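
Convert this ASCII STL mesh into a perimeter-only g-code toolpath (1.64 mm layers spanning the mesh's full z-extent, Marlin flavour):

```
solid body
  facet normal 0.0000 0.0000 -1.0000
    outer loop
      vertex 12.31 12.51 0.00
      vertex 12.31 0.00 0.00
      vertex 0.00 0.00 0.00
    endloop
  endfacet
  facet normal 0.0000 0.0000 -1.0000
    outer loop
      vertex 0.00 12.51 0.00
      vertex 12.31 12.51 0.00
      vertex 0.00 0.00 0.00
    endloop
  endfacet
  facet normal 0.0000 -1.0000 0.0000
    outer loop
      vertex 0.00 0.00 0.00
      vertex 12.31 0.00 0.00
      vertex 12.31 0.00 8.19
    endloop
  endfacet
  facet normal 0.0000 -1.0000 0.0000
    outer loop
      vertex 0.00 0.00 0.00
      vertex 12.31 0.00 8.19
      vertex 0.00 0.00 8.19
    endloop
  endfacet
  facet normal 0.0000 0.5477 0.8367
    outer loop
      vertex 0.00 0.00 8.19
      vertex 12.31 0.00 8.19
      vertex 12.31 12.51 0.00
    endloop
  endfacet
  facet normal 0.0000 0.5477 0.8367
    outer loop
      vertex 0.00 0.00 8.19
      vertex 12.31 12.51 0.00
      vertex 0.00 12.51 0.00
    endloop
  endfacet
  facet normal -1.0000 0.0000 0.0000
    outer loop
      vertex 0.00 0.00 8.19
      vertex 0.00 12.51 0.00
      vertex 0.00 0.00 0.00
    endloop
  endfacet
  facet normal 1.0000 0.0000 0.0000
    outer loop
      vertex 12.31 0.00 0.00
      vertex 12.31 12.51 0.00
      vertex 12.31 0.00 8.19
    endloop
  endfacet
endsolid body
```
; perimeter-only toolpath
G21 ; units = mm
G90 ; absolute positioning
G28 ; home
; layer 1
G0 Z1.64
G0 X0.00 Y0.00
G1 X12.31 Y0.00
G1 X12.31 Y10.01
G1 X0.00 Y10.01
G1 X0.00 Y0.00
; layer 2
G0 Z3.28
G0 X0.00 Y0.00
G1 X12.31 Y0.00
G1 X12.31 Y7.51
G1 X0.00 Y7.51
G1 X0.00 Y0.00
; layer 3
G0 Z4.91
G0 X0.00 Y0.00
G1 X12.31 Y0.00
G1 X12.31 Y5.00
G1 X0.00 Y5.00
G1 X0.00 Y0.00
; layer 4
G0 Z6.55
G0 X0.00 Y0.00
G1 X12.31 Y0.00
G1 X12.31 Y2.50
G1 X0.00 Y2.50
G1 X0.00 Y0.00
M2 ; end

The solid is a wedge (ramp): 12.3 × 12.5 mm base, rising to 8.19 mm along the y=0 edge and sloping linearly to z=0 at y=12.5. Slicing at Δz = 1.64 mm — 5 equal slices spanning the solid's height, so layer i sits at z = i·h/5 — gives 4 non-empty perimeters. Each is a 4-segment closed polygon; G0 lifts to the layer z and rapids to the start vertex, then G1 traces the edges. The cross-section shrinks linearly with z (the slice at the apex is degenerate and omitted).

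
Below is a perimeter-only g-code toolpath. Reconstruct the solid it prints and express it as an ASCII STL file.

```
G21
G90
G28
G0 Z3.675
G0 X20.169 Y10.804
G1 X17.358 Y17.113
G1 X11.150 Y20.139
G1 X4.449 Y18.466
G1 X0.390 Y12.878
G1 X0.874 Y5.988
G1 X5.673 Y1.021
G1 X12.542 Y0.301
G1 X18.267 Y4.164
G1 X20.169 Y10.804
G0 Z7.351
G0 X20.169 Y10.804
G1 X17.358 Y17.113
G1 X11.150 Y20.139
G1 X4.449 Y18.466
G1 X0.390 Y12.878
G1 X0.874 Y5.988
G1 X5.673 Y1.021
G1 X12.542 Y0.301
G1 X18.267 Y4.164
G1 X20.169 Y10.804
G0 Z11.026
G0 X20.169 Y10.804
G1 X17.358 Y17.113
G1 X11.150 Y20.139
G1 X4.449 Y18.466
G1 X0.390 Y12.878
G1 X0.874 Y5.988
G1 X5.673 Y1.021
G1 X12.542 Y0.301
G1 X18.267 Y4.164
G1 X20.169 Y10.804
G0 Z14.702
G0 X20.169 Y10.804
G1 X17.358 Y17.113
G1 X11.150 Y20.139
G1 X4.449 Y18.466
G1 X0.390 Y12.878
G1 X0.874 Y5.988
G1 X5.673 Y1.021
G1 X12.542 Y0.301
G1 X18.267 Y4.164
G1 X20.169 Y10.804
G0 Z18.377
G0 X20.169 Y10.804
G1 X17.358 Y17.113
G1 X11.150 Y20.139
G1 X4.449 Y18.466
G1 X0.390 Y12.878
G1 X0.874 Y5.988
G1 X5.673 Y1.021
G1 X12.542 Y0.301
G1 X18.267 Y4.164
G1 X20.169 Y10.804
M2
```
solid part
  facet normal 0.0000 0.0000 -1.0000
    outer loop
      vertex 11.150 20.139 0.000
      vertex 17.358 17.113 0.000
      vertex 20.169 10.804 0.000
    endloop
  endfacet
  facet normal 0.0000 0.0000 -1.0000
    outer loop
      vertex 4.449 18.466 0.000
      vertex 11.150 20.139 0.000
      vertex 20.169 10.804 0.000
    endloop
  endfacet
  facet normal 0.0000 0.0000 -1.0000
    outer loop
      vertex 0.390 12.878 0.000
      vertex 4.449 18.466 0.000
      vertex 20.169 10.804 0.000
    endloop
  endfacet
  facet normal 0.0000 0.0000 -1.0000
    outer loop
      vertex 0.874 5.988 0.000
      vertex 0.390 12.878 0.000
      vertex 20.169 10.804 0.000
    endloop
  endfacet
  facet normal 0.0000 0.0000 -1.0000
    outer loop
      vertex 5.673 1.021 0.000
      vertex 0.874 5.988 0.000
      vertex 20.169 10.804 0.000
    endloop
  endfacet
  facet normal 0.0000 0.0000 -1.0000
    outer loop
      vertex 12.542 0.301 0.000
      vertex 5.673 1.021 0.000
      vertex 20.169 10.804 0.000
    endloop
  endfacet
  facet normal 0.0000 0.0000 -1.0000
    outer loop
      vertex 18.267 4.164 0.000
      vertex 12.542 0.301 0.000
      vertex 20.169 10.804 0.000
    endloop
  endfacet
  facet normal 0.0000 0.0000 1.0000
    outer loop
      vertex 20.169 10.804 18.377
      vertex 17.358 17.113 18.377
      vertex 11.150 20.139 18.377
    endloop
  endfacet
  facet normal 0.0000 0.0000 1.0000
    outer loop
      vertex 20.169 10.804 18.377
      vertex 11.150 20.139 18.377
      vertex 4.449 18.466 18.377
    endloop
  endfacet
  facet normal 0.0000 0.0000 1.0000
    outer loop
      vertex 20.169 10.804 18.377
      vertex 4.449 18.466 18.377
      vertex 0.390 12.878 18.377
    endloop
  endfacet
  facet normal 0.0000 0.0000 1.0000
    outer loop
      vertex 20.169 10.804 18.377
      vertex 0.390 12.878 18.377
      vertex 0.874 5.988 18.377
    endloop
  endfacet
  facet normal 0.0000 0.0000 1.0000
    outer loop
      vertex 20.169 10.804 18.377
      vertex 0.874 5.988 18.377
      vertex 5.673 1.021 18.377
    endloop
  endfacet
  facet normal 0.0000 0.0000 1.0000
    outer loop
      vertex 20.169 10.804 18.377
      vertex 5.673 1.021 18.377
      vertex 12.542 0.301 18.377
    endloop
  endfacet
  facet normal 0.0000 0.0000 1.0000
    outer loop
      vertex 20.169 10.804 18.377
      vertex 12.542 0.301 18.377
      vertex 18.267 4.164 18.377
    endloop
  endfacet
  facet normal 0.9134 0.4070 0.0000
    outer loop
      vertex 20.169 10.804 0.000
      vertex 17.358 17.113 0.000
      vertex 17.358 17.113 18.377
    endloop
  endfacet
  facet normal 0.9134 0.4070 0.0000
    outer loop
      vertex 20.169 10.804 0.000
      vertex 17.358 17.113 18.377
      vertex 20.169 10.804 18.377
    endloop
  endfacet
  facet normal 0.4382 0.8989 0.0000
    outer loop
      vertex 17.358 17.113 0.000
      vertex 11.150 20.139 0.000
      vertex 11.150 20.139 18.377
    endloop
  endfacet
  facet normal 0.4382 0.8989 0.0000
    outer loop
      vertex 17.358 17.113 0.000
      vertex 11.150 20.139 18.377
      vertex 17.358 17.113 18.377
    endloop
  endfacet
  facet normal -0.2422 0.9702 0.0000
    outer loop
      vertex 11.150 20.139 0.000
      vertex 4.449 18.466 0.000
      vertex 4.449 18.466 18.377
    endloop
  endfacet
  facet normal -0.2422 0.9702 0.0000
    outer loop
      vertex 11.150 20.139 0.000
      vertex 4.449 18.466 18.377
      vertex 11.150 20.139 18.377
    endloop
  endfacet
  facet normal -0.8091 0.5877 0.0000
    outer loop
      vertex 4.449 18.466 0.000
      vertex 0.390 12.878 0.000
      vertex 0.390 12.878 18.377
    endloop
  endfacet
  facet normal -0.8091 0.5877 0.0000
    outer loop
      vertex 4.449 18.466 0.000
      vertex 0.390 12.878 18.377
      vertex 4.449 18.466 18.377
    endloop
  endfacet
  facet normal -0.9975 -0.0701 0.0000
    outer loop
      vertex 0.390 12.878 0.000
      vertex 0.874 5.988 0.000
      vertex 0.874 5.988 18.377
    endloop
  endfacet
  facet normal -0.9975 -0.0701 0.0000
    outer loop
      vertex 0.390 12.878 0.000
      vertex 0.874 5.988 18.377
      vertex 0.390 12.878 18.377
    endloop
  endfacet
  facet normal -0.7192 -0.6948 0.0000
    outer loop
      vertex 0.874 5.988 0.000
      vertex 5.673 1.021 0.000
      vertex 5.673 1.021 18.377
    endloop
  endfacet
  facet normal -0.7192 -0.6948 0.0000
    outer loop
      vertex 0.874 5.988 0.000
      vertex 5.673 1.021 18.377
      vertex 0.874 5.988 18.377
    endloop
  endfacet
  facet normal -0.1042 -0.9946 0.0000
    outer loop
      vertex 5.673 1.021 0.000
      vertex 12.542 0.301 0.000
      vertex 12.542 0.301 18.377
    endloop
  endfacet
  facet normal -0.1042 -0.9946 0.0000
    outer loop
      vertex 5.673 1.021 0.000
      vertex 12.542 0.301 18.377
      vertex 5.673 1.021 18.377
    endloop
  endfacet
  facet normal 0.5593 -0.8289 0.0000
    outer loop
      vertex 12.542 0.301 0.000
      vertex 18.267 4.164 0.000
      vertex 18.267 4.164 18.377
    endloop
  endfacet
  facet normal 0.5593 -0.8289 0.0000
    outer loop
      vertex 12.542 0.301 0.000
      vertex 18.267 4.164 18.377
      vertex 12.542 0.301 18.377
    endloop
  endfacet
  facet normal 0.9613 -0.2754 0.0000
    outer loop
      vertex 18.267 4.164 0.000
      vertex 20.169 10.804 0.000
      vertex 20.169 10.804 18.377
    endloop
  endfacet
  facet normal 0.9613 -0.2754 0.0000
    outer loop
      vertex 18.267 4.164 0.000
      vertex 20.169 10.804 18.377
      vertex 18.267 4.164 18.377
    endloop
  endfacet
endsolid part

The G0 Z moves step by Δz≈3.675 mm. Every layer's G1 loop is the same polygon, so the solid is a straight extrusion of it from z=0 to z≈18.4. Closing with flat bottom and top caps and triangulating gives 32 facets — a regular 9-sided prism (a cylinder approximated with 9 flat sides), circumscribed radius ≈ 10.1 mm, height ≈ 18.4 mm.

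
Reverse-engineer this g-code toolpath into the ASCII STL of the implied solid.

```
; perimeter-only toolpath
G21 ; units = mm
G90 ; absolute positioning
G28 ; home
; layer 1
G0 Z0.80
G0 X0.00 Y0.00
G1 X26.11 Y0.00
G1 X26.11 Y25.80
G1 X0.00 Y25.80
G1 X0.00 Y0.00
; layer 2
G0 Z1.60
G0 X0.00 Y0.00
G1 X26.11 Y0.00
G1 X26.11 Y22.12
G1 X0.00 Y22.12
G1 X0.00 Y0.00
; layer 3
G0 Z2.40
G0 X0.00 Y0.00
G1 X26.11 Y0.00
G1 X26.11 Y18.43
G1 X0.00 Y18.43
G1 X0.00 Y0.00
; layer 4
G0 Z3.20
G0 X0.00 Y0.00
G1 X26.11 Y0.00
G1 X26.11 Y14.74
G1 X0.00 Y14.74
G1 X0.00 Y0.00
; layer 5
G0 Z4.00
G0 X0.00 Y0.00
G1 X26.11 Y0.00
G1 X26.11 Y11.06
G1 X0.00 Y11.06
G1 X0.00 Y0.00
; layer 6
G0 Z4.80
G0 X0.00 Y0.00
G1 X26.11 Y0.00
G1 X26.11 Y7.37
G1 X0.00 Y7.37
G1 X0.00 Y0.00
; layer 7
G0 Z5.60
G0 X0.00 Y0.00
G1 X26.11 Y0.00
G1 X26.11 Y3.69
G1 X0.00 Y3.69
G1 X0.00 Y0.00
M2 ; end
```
solid part
  facet normal 0.0000 0.0000 -1.0000
    outer loop
      vertex 26.11 29.49 0.00
      vertex 26.11 0.00 0.00
      vertex 0.00 0.00 0.00
    endloop
  endfacet
  facet normal 0.0000 0.0000 -1.0000
    outer loop
      vertex 0.00 29.49 0.00
      vertex 26.11 29.49 0.00
      vertex 0.00 0.00 0.00
    endloop
  endfacet
  facet normal 0.0000 -1.0000 0.0000
    outer loop
      vertex 0.00 0.00 0.00
      vertex 26.11 0.00 0.00
      vertex 26.11 0.00 6.40
    endloop
  endfacet
  facet normal 0.0000 -1.0000 0.0000
    outer loop
      vertex 0.00 0.00 0.00
      vertex 26.11 0.00 6.40
      vertex 0.00 0.00 6.40
    endloop
  endfacet
  facet normal 0.0000 0.2121 0.9773
    outer loop
      vertex 0.00 0.00 6.40
      vertex 26.11 0.00 6.40
      vertex 26.11 29.49 0.00
    endloop
  endfacet
  facet normal 0.0000 0.2121 0.9773
    outer loop
      vertex 0.00 0.00 6.40
      vertex 26.11 29.49 0.00
      vertex 0.00 29.49 0.00
    endloop
  endfacet
  facet normal -1.0000 0.0000 0.0000
    outer loop
      vertex 0.00 0.00 6.40
      vertex 0.00 29.49 0.00
      vertex 0.00 0.00 0.00
    endloop
  endfacet
  facet normal 1.0000 0.0000 0.0000
    outer loop
      vertex 26.11 0.00 0.00
      vertex 26.11 29.49 0.00
      vertex 26.11 0.00 6.40
    endloop
  endfacet
endsolid part

The G0 Z moves step by Δz≈0.80 mm. The G1 loops shrink linearly with z, so the solid tapers from its base footprint up to z≈6.4. Closing with a flat bottom cap and the tapered top and triangulating gives 8 facets — a wedge (ramp): 26.1 × 29.5 mm base, rising to 6.4 mm along the y=0 edge and sloping linearly to z=0 at y=29.5.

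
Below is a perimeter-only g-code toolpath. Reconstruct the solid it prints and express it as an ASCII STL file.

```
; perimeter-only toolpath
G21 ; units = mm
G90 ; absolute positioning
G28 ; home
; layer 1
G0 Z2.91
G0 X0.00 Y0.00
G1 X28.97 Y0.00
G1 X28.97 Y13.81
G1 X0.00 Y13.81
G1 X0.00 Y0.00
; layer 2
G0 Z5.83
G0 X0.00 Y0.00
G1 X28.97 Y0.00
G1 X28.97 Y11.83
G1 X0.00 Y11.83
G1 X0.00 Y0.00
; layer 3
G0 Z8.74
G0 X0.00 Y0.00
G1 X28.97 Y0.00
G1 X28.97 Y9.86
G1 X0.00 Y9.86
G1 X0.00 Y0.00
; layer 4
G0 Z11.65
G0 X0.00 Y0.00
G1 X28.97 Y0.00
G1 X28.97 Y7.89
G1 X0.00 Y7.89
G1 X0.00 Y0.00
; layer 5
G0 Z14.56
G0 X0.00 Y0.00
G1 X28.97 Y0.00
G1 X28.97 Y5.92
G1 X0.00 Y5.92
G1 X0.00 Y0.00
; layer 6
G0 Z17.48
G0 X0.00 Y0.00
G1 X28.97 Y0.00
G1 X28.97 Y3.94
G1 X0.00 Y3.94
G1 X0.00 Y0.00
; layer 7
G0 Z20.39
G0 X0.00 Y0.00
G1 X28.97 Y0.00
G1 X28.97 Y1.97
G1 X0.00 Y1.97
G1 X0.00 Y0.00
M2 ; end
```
solid part
  facet normal 0.0000 0.0000 -1.0000
    outer loop
      vertex 28.97 15.78 0.00
      vertex 28.97 0.00 0.00
      vertex 0.00 0.00 0.00
    endloop
  endfacet
  facet normal 0.0000 0.0000 -1.0000
    outer loop
      vertex 0.00 15.78 0.00
      vertex 28.97 15.78 0.00
      vertex 0.00 0.00 0.00
    endloop
  endfacet
  facet normal 0.0000 -1.0000 0.0000
    outer loop
      vertex 0.00 0.00 0.00
      vertex 28.97 0.00 0.00
      vertex 28.97 0.00 23.30
    endloop
  endfacet
  facet normal 0.0000 -1.0000 0.0000
    outer loop
      vertex 0.00 0.00 0.00
      vertex 28.97 0.00 23.30
      vertex 0.00 0.00 23.30
    endloop
  endfacet
  facet normal 0.0000 0.8280 0.5608
    outer loop
      vertex 0.00 0.00 23.30
      vertex 28.97 0.00 23.30
      vertex 28.97 15.78 0.00
    endloop
  endfacet
  facet normal 0.0000 0.8280 0.5608
    outer loop
      vertex 0.00 0.00 23.30
      vertex 28.97 15.78 0.00
      vertex 0.00 15.78 0.00
    endloop
  endfacet
  facet normal -1.0000 0.0000 0.0000
    outer loop
      vertex 0.00 0.00 23.30
      vertex 0.00 15.78 0.00
      vertex 0.00 0.00 0.00
    endloop
  endfacet
  facet normal 1.0000 0.0000 0.0000
    outer loop
      vertex 28.97 0.00 0.00
      vertex 28.97 15.78 0.00
      vertex 28.97 0.00 23.30
    endloop
  endfacet
endsolid part

The G0 Z moves step by Δz≈2.91 mm. The G1 loops shrink linearly with z, so the solid tapers from its base footprint up to z≈23.3. Closing with a flat bottom cap and the tapered top and triangulating gives 8 facets — a wedge (ramp): 29 × 15.8 mm base, rising to 23.3 mm along the y=0 edge and sloping linearly to z=0 at y=15.8.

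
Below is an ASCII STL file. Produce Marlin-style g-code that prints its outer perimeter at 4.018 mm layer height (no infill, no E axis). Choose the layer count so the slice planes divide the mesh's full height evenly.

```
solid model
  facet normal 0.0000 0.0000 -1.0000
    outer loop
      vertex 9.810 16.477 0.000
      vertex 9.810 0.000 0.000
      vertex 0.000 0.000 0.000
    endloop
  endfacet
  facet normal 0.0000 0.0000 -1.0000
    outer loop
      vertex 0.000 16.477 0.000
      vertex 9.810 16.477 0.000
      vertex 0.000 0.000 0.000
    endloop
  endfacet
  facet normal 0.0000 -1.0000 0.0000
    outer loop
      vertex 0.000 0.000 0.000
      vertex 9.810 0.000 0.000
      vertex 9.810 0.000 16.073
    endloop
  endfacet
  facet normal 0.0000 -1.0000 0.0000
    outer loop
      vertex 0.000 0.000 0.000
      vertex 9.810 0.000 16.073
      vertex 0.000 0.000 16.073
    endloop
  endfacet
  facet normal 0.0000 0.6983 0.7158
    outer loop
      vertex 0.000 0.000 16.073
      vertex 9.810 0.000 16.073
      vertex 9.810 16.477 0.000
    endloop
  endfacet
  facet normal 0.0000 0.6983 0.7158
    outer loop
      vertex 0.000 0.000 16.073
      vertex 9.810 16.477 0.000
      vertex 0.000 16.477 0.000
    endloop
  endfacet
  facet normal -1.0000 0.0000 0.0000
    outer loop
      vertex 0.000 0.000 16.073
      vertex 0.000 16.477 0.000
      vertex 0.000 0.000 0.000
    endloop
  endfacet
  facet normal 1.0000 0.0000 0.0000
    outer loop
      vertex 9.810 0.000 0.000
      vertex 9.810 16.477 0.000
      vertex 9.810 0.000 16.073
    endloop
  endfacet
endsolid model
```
; perimeter-only toolpath
G21 ; units = mm
G90 ; absolute positioning
G28 ; home
; layer 1
G0 Z4.018
G0 X0.000 Y0.000
G1 X9.810 Y0.000
G1 X9.810 Y12.358
G1 X0.000 Y12.358
G1 X0.000 Y0.000
; layer 2
G0 Z8.037
G0 X0.000 Y0.000
G1 X9.810 Y0.000
G1 X9.810 Y8.239
G1 X0.000 Y8.239
G1 X0.000 Y0.000
; layer 3
G0 Z12.055
G0 X0.000 Y0.000
G1 X9.810 Y0.000
G1 X9.810 Y4.119
G1 X0.000 Y4.119
G1 X0.000 Y0.000
M2 ; end

The solid is a wedge (ramp): 9.81 × 16.5 mm base, rising to 16.1 mm along the y=0 edge and sloping linearly to z=0 at y=16.5. Slicing at Δz = 4.018 mm — 4 equal slices spanning the solid's height, so layer i sits at z = i·h/4 — gives 3 non-empty perimeters. Each is a 4-segment closed polygon; G0 lifts to the layer z and rapids to the start vertex, then G1 traces the edges. The cross-section shrinks linearly with z (the slice at the apex is degenerate and omitted).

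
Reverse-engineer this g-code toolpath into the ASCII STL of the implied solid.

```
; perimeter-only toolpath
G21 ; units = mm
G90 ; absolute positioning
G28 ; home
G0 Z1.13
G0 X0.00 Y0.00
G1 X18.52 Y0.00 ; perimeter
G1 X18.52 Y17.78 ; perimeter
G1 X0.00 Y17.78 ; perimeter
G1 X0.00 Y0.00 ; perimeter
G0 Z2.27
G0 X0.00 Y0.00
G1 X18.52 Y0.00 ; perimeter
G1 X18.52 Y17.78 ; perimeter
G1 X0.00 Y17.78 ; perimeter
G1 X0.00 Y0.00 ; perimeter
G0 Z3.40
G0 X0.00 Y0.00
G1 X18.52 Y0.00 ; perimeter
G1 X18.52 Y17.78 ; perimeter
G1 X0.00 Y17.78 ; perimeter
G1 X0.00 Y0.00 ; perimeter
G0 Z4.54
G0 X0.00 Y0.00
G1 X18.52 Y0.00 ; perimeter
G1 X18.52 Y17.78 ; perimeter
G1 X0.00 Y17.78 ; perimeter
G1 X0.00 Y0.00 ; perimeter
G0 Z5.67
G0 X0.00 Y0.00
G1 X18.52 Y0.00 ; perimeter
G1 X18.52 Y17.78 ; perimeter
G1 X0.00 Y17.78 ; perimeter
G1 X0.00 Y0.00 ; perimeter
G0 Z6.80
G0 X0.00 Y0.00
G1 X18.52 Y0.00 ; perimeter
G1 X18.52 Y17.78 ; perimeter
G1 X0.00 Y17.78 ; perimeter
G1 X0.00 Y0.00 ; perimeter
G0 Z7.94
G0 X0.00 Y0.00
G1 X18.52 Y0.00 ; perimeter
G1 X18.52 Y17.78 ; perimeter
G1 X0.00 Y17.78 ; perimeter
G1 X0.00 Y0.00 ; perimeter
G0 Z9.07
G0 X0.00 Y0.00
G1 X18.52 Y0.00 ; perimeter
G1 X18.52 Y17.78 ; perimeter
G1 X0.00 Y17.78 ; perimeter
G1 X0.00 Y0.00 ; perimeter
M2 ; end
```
solid part
  facet normal 0.0000 0.0000 -1.0000
    outer loop
      vertex 18.52 17.78 0.00
      vertex 18.52 0.00 0.00
      vertex 0.00 0.00 0.00
    endloop
  endfacet
  facet normal 0.0000 0.0000 -1.0000
    outer loop
      vertex 0.00 17.78 0.00
      vertex 18.52 17.78 0.00
      vertex 0.00 0.00 0.00
    endloop
  endfacet
  facet normal 0.0000 0.0000 1.0000
    outer loop
      vertex 0.00 0.00 9.07
      vertex 18.52 0.00 9.07
      vertex 18.52 17.78 9.07
    endloop
  endfacet
  facet normal 0.0000 0.0000 1.0000
    outer loop
      vertex 0.00 0.00 9.07
      vertex 18.52 17.78 9.07
      vertex 0.00 17.78 9.07
    endloop
  endfacet
  facet normal 0.0000 -1.0000 0.0000
    outer loop
      vertex 0.00 0.00 0.00
      vertex 18.52 0.00 0.00
      vertex 18.52 0.00 9.07
    endloop
  endfacet
  facet normal 0.0000 -1.0000 0.0000
    outer loop
      vertex 0.00 0.00 0.00
      vertex 18.52 0.00 9.07
      vertex 0.00 0.00 9.07
    endloop
  endfacet
  facet normal 0.0000 1.0000 0.0000
    outer loop
      vertex 18.52 17.78 9.07
      vertex 18.52 17.78 0.00
      vertex 0.00 17.78 0.00
    endloop
  endfacet
  facet normal 0.0000 1.0000 0.0000
    outer loop
      vertex 0.00 17.78 9.07
      vertex 18.52 17.78 9.07
      vertex 0.00 17.78 0.00
    endloop
  endfacet
  facet normal -1.0000 0.0000 0.0000
    outer loop
      vertex 0.00 17.78 9.07
      vertex 0.00 17.78 0.00
      vertex 0.00 0.00 0.00
    endloop
  endfacet
  facet normal -1.0000 0.0000 0.0000
    outer loop
      vertex 0.00 0.00 9.07
      vertex 0.00 17.78 9.07
      vertex 0.00 0.00 0.00
    endloop
  endfacet
  facet normal 1.0000 0.0000 0.0000
    outer loop
      vertex 18.52 0.00 0.00
      vertex 18.52 17.78 0.00
      vertex 18.52 17.78 9.07
    endloop
  endfacet
  facet normal 1.0000 0.0000 0.0000
    outer loop
      vertex 18.52 0.00 0.00
      vertex 18.52 17.78 9.07
      vertex 18.52 0.00 9.07
    endloop
  endfacet
endsolid part

The G0 Z moves step by Δz≈1.13 mm. Every layer's G1 loop is the same polygon, so the solid is a straight extrusion of it from z=0 to z≈9.07. Closing with flat bottom and top caps and triangulating gives 12 facets — a rectangular box, roughly 18.5 × 17.8 mm footprint and 9.07 mm tall.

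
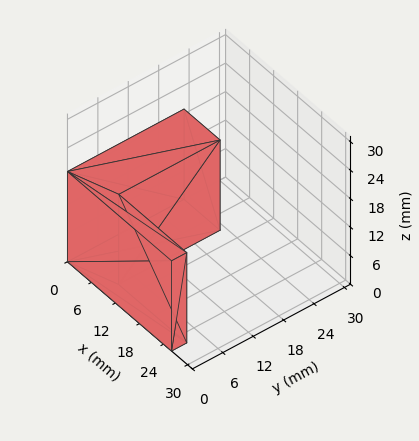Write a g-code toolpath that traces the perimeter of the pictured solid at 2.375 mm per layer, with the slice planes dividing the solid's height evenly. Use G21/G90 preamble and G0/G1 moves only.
Reading the render: the shape is an L-shaped prism: outer 26 × 23 mm, arm thicknesses ≈ 3 mm (horizontal) and 9 mm (vertical), extruded 19 mm in z (dimensions read to the nearest mm from the axis ticks). For the g-code, the solid's height is divided into equal slices at the stated Δz and each level perimeter traced with G1 moves after a G0 lift.

; perimeter-only toolpath
G21 ; units = mm
G90 ; absolute positioning
G28 ; home
; layer 1
G0 Z2.375
G0 X0.000 Y0.000
G1 X26.000 Y0.000
G1 X26.000 Y3.000
G1 X9.000 Y3.000
G1 X9.000 Y23.000
G1 X0.000 Y23.000
G1 X0.000 Y0.000
; layer 2
G0 Z4.750
G0 X0.000 Y0.000
G1 X26.000 Y0.000
G1 X26.000 Y3.000
G1 X9.000 Y3.000
G1 X9.000 Y23.000
G1 X0.000 Y23.000
G1 X0.000 Y0.000
; layer 3
G0 Z7.125
G0 X0.000 Y0.000
G1 X26.000 Y0.000
G1 X26.000 Y3.000
G1 X9.000 Y3.000
G1 X9.000 Y23.000
G1 X0.000 Y23.000
G1 X0.000 Y0.000
; layer 4
G0 Z9.500
G0 X0.000 Y0.000
G1 X26.000 Y0.000
G1 X26.000 Y3.000
G1 X9.000 Y3.000
G1 X9.000 Y23.000
G1 X0.000 Y23.000
G1 X0.000 Y0.000
; layer 5
G0 Z11.875
G0 X0.000 Y0.000
G1 X26.000 Y0.000
G1 X26.000 Y3.000
G1 X9.000 Y3.000
G1 X9.000 Y23.000
G1 X0.000 Y23.000
G1 X0.000 Y0.000
; layer 6
G0 Z14.250
G0 X0.000 Y0.000
G1 X26.000 Y0.000
G1 X26.000 Y3.000
G1 X9.000 Y3.000
G1 X9.000 Y23.000
G1 X0.000 Y23.000
G1 X0.000 Y0.000
; layer 7
G0 Z16.625
G0 X0.000 Y0.000
G1 X26.000 Y0.000
G1 X26.000 Y3.000
G1 X9.000 Y3.000
G1 X9.000 Y23.000
G1 X0.000 Y23.000
G1 X0.000 Y0.000
; layer 8
G0 Z19.000
G0 X0.000 Y0.000
G1 X26.000 Y0.000
G1 X26.000 Y3.000
G1 X9.000 Y3.000
G1 X9.000 Y23.000
G1 X0.000 Y23.000
G1 X0.000 Y0.000
M2 ; end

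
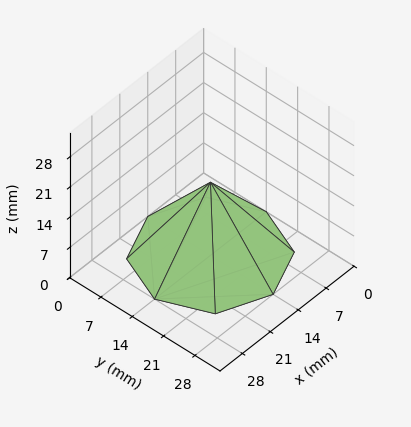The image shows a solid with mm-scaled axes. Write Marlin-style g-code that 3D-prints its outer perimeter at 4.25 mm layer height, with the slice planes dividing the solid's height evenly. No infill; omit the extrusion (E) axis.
Reading the render: the shape is a regular 8-sided pyramid, base circumscribed radius ≈ 14 mm, apex at z ≈ 17 mm (dimensions read to the nearest mm from the axis ticks). For the g-code, the solid's height is divided into equal slices at the stated Δz and each level perimeter traced with G1 moves after a G0 lift.

; perimeter-only toolpath
G21 ; units = mm
G90 ; absolute positioning
G28 ; home
; layer 1
G0 Z4.25
G0 X24.50 Y14.00
G1 X21.42 Y21.42
G1 X14.00 Y24.50
G1 X6.57 Y21.42
G1 X3.50 Y14.00
G1 X6.57 Y6.57
G1 X14.00 Y3.50
G1 X21.42 Y6.57
G1 X24.50 Y14.00
; layer 2
G0 Z8.50
G0 X21.00 Y14.00
G1 X18.95 Y18.95
G1 X14.00 Y21.00
G1 X9.05 Y18.95
G1 X7.00 Y14.00
G1 X9.05 Y9.05
G1 X14.00 Y7.00
G1 X18.95 Y9.05
G1 X21.00 Y14.00
; layer 3
G0 Z12.75
G0 X17.50 Y14.00
G1 X16.48 Y16.48
G1 X14.00 Y17.50
G1 X11.53 Y16.48
G1 X10.50 Y14.00
G1 X11.53 Y11.53
G1 X14.00 Y10.50
G1 X16.48 Y11.53
G1 X17.50 Y14.00
M2 ; end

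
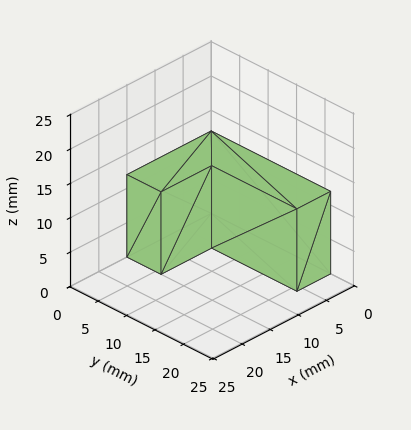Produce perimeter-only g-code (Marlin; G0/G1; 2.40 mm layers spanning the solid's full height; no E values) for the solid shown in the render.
Reading the render: the shape is an L-shaped prism: outer 15 × 21 mm, arm thicknesses ≈ 6 mm (horizontal) and 6 mm (vertical), extruded 12 mm in z (dimensions read to the nearest mm from the axis ticks). For the g-code, the solid's height is divided into equal slices at the stated Δz and each level perimeter traced with G1 moves after a G0 lift.

; perimeter-only toolpath
G21 ; units = mm
G90 ; absolute positioning
G28 ; home
; layer 1
G0 Z2.40
G0 X0.00 Y0.00
G1 X15.00 Y0.00
G1 X15.00 Y6.00
G1 X6.00 Y6.00
G1 X6.00 Y21.00
G1 X0.00 Y21.00
G1 X0.00 Y0.00
; layer 2
G0 Z4.80
G0 X0.00 Y0.00
G1 X15.00 Y0.00
G1 X15.00 Y6.00
G1 X6.00 Y6.00
G1 X6.00 Y21.00
G1 X0.00 Y21.00
G1 X0.00 Y0.00
; layer 3
G0 Z7.20
G0 X0.00 Y0.00
G1 X15.00 Y0.00
G1 X15.00 Y6.00
G1 X6.00 Y6.00
G1 X6.00 Y21.00
G1 X0.00 Y21.00
G1 X0.00 Y0.00
; layer 4
G0 Z9.60
G0 X0.00 Y0.00
G1 X15.00 Y0.00
G1 X15.00 Y6.00
G1 X6.00 Y6.00
G1 X6.00 Y21.00
G1 X0.00 Y21.00
G1 X0.00 Y0.00
; layer 5
G0 Z12.00
G0 X0.00 Y0.00
G1 X15.00 Y0.00
G1 X15.00 Y6.00
G1 X6.00 Y6.00
G1 X6.00 Y21.00
G1 X0.00 Y21.00
G1 X0.00 Y0.00
M2 ; end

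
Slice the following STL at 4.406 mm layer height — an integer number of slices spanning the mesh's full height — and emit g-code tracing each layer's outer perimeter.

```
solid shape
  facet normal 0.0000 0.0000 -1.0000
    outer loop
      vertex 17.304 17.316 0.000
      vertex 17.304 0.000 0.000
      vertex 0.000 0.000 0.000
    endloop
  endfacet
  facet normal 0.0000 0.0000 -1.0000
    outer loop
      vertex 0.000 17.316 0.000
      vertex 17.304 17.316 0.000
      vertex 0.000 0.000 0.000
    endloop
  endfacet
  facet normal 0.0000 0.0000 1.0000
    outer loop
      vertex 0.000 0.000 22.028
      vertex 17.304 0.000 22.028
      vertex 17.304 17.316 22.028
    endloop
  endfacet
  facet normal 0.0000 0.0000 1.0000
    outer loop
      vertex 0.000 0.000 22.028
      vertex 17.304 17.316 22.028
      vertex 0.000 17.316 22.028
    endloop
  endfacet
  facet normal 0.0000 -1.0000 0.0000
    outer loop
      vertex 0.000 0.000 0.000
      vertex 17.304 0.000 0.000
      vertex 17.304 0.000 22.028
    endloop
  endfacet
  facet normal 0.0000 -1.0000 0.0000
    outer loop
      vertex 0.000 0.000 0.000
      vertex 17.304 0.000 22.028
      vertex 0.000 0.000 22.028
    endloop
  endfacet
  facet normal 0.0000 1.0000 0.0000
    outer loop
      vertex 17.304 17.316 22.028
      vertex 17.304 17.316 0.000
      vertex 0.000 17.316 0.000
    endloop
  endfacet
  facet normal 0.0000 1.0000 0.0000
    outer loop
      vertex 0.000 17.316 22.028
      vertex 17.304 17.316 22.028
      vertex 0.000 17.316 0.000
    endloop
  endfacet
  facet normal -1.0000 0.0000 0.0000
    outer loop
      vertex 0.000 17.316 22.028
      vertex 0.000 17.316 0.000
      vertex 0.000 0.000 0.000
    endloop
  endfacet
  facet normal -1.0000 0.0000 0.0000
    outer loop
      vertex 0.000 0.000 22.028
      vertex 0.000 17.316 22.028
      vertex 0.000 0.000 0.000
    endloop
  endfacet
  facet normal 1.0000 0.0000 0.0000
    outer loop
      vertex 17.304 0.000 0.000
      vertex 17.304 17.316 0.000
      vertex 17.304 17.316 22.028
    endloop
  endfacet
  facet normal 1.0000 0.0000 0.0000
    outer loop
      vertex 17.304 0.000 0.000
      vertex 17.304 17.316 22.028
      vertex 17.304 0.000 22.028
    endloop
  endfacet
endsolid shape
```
; perimeter-only toolpath
G21 ; units = mm
G90 ; absolute positioning
G28 ; home
; layer 1
G0 Z4.406
G0 X0.000 Y0.000
G1 X17.304 Y0.000
G1 X17.304 Y17.316
G1 X0.000 Y17.316
G1 X0.000 Y0.000
; layer 2
G0 Z8.811
G0 X0.000 Y0.000
G1 X17.304 Y0.000
G1 X17.304 Y17.316
G1 X0.000 Y17.316
G1 X0.000 Y0.000
; layer 3
G0 Z13.217
G0 X0.000 Y0.000
G1 X17.304 Y0.000
G1 X17.304 Y17.316
G1 X0.000 Y17.316
G1 X0.000 Y0.000
; layer 4
G0 Z17.622
G0 X0.000 Y0.000
G1 X17.304 Y0.000
G1 X17.304 Y17.316
G1 X0.000 Y17.316
G1 X0.000 Y0.000
; layer 5
G0 Z22.028
G0 X0.000 Y0.000
G1 X17.304 Y0.000
G1 X17.304 Y17.316
G1 X0.000 Y17.316
G1 X0.000 Y0.000
M2 ; end

The solid is a rectangular box, roughly 17.3 × 17.3 mm footprint and 22 mm tall. Slicing at Δz = 4.406 mm — 5 equal slices spanning the solid's height, so layer i sits at z = i·h/5 — gives 5 non-empty perimeters. Each is a 4-segment closed polygon; G0 lifts to the layer z and rapids to the start vertex, then G1 traces the edges.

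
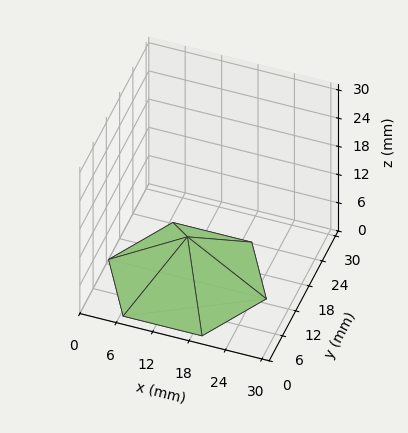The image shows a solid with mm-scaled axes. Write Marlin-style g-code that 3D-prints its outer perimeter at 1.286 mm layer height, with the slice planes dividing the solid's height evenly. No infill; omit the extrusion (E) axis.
Reading the render: the shape is a regular 6-sided pyramid, base circumscribed radius ≈ 13 mm, apex at z ≈ 9 mm (dimensions read to the nearest mm from the axis ticks). For the g-code, the solid's height is divided into equal slices at the stated Δz and each level perimeter traced with G1 moves after a G0 lift.

; perimeter-only toolpath
G21 ; units = mm
G90 ; absolute positioning
G28 ; home
; layer 1
G0 Z1.286
G0 X24.143 Y13.000
G1 X18.571 Y22.650
G1 X7.429 Y22.650
G1 X1.857 Y13.000
G1 X7.429 Y3.350
G1 X18.571 Y3.350
G1 X24.143 Y13.000
; layer 2
G0 Z2.571
G0 X22.286 Y13.000
G1 X17.643 Y21.041
G1 X8.357 Y21.041
G1 X3.714 Y13.000
G1 X8.357 Y4.959
G1 X17.643 Y4.959
G1 X22.286 Y13.000
; layer 3
G0 Z3.857
G0 X20.429 Y13.000
G1 X16.714 Y19.433
G1 X9.286 Y19.433
G1 X5.571 Y13.000
G1 X9.286 Y6.567
G1 X16.714 Y6.567
G1 X20.429 Y13.000
; layer 4
G0 Z5.143
G0 X18.571 Y13.000
G1 X15.786 Y17.825
G1 X10.214 Y17.825
G1 X7.429 Y13.000
G1 X10.214 Y8.175
G1 X15.786 Y8.175
G1 X18.571 Y13.000
; layer 5
G0 Z6.429
G0 X16.714 Y13.000
G1 X14.857 Y16.217
G1 X11.143 Y16.217
G1 X9.286 Y13.000
G1 X11.143 Y9.783
G1 X14.857 Y9.783
G1 X16.714 Y13.000
; layer 6
G0 Z7.714
G0 X14.857 Y13.000
G1 X13.929 Y14.608
G1 X12.071 Y14.608
G1 X11.143 Y13.000
G1 X12.071 Y11.392
G1 X13.929 Y11.392
G1 X14.857 Y13.000
M2 ; end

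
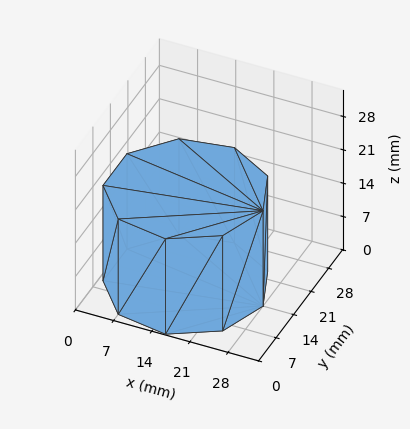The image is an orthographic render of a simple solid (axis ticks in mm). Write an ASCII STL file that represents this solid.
Reading the render: the shape is a regular 9-sided prism (a cylinder approximated with 9 flat sides), circumscribed radius ≈ 14 mm, height ≈ 20 mm (dimensions read to the nearest mm from the axis ticks). For the STL, each face is triangulated and given an outward normal.

solid part
  facet normal 0.0000 0.0000 -1.0000
    outer loop
      vertex 16.431 27.787 0.000
      vertex 24.725 22.999 0.000
      vertex 28.000 14.000 0.000
    endloop
  endfacet
  facet normal 0.0000 0.0000 -1.0000
    outer loop
      vertex 7.000 26.124 0.000
      vertex 16.431 27.787 0.000
      vertex 28.000 14.000 0.000
    endloop
  endfacet
  facet normal 0.0000 0.0000 -1.0000
    outer loop
      vertex 0.844 18.788 0.000
      vertex 7.000 26.124 0.000
      vertex 28.000 14.000 0.000
    endloop
  endfacet
  facet normal 0.0000 0.0000 -1.0000
    outer loop
      vertex 0.844 9.212 0.000
      vertex 0.844 18.788 0.000
      vertex 28.000 14.000 0.000
    endloop
  endfacet
  facet normal 0.0000 0.0000 -1.0000
    outer loop
      vertex 7.000 1.876 0.000
      vertex 0.844 9.212 0.000
      vertex 28.000 14.000 0.000
    endloop
  endfacet
  facet normal 0.0000 0.0000 -1.0000
    outer loop
      vertex 16.431 0.213 0.000
      vertex 7.000 1.876 0.000
      vertex 28.000 14.000 0.000
    endloop
  endfacet
  facet normal 0.0000 0.0000 -1.0000
    outer loop
      vertex 24.725 5.001 0.000
      vertex 16.431 0.213 0.000
      vertex 28.000 14.000 0.000
    endloop
  endfacet
  facet normal 0.0000 0.0000 1.0000
    outer loop
      vertex 28.000 14.000 20.000
      vertex 24.725 22.999 20.000
      vertex 16.431 27.787 20.000
    endloop
  endfacet
  facet normal 0.0000 0.0000 1.0000
    outer loop
      vertex 28.000 14.000 20.000
      vertex 16.431 27.787 20.000
      vertex 7.000 26.124 20.000
    endloop
  endfacet
  facet normal 0.0000 0.0000 1.0000
    outer loop
      vertex 28.000 14.000 20.000
      vertex 7.000 26.124 20.000
      vertex 0.844 18.788 20.000
    endloop
  endfacet
  facet normal 0.0000 0.0000 1.0000
    outer loop
      vertex 28.000 14.000 20.000
      vertex 0.844 18.788 20.000
      vertex 0.844 9.212 20.000
    endloop
  endfacet
  facet normal 0.0000 0.0000 1.0000
    outer loop
      vertex 28.000 14.000 20.000
      vertex 0.844 9.212 20.000
      vertex 7.000 1.876 20.000
    endloop
  endfacet
  facet normal 0.0000 0.0000 1.0000
    outer loop
      vertex 28.000 14.000 20.000
      vertex 7.000 1.876 20.000
      vertex 16.431 0.213 20.000
    endloop
  endfacet
  facet normal 0.0000 0.0000 1.0000
    outer loop
      vertex 28.000 14.000 20.000
      vertex 16.431 0.213 20.000
      vertex 24.725 5.001 20.000
    endloop
  endfacet
  facet normal 0.9397 0.3420 0.0000
    outer loop
      vertex 28.000 14.000 0.000
      vertex 24.725 22.999 0.000
      vertex 24.725 22.999 20.000
    endloop
  endfacet
  facet normal 0.9397 0.3420 0.0000
    outer loop
      vertex 28.000 14.000 0.000
      vertex 24.725 22.999 20.000
      vertex 28.000 14.000 20.000
    endloop
  endfacet
  facet normal 0.5000 0.8660 0.0000
    outer loop
      vertex 24.725 22.999 0.000
      vertex 16.431 27.787 0.000
      vertex 16.431 27.787 20.000
    endloop
  endfacet
  facet normal 0.5000 0.8660 0.0000
    outer loop
      vertex 24.725 22.999 0.000
      vertex 16.431 27.787 20.000
      vertex 24.725 22.999 20.000
    endloop
  endfacet
  facet normal -0.1737 0.9848 0.0000
    outer loop
      vertex 16.431 27.787 0.000
      vertex 7.000 26.124 0.000
      vertex 7.000 26.124 20.000
    endloop
  endfacet
  facet normal -0.1737 0.9848 0.0000
    outer loop
      vertex 16.431 27.787 0.000
      vertex 7.000 26.124 20.000
      vertex 16.431 27.787 20.000
    endloop
  endfacet
  facet normal -0.7660 0.6428 0.0000
    outer loop
      vertex 7.000 26.124 0.000
      vertex 0.844 18.788 0.000
      vertex 0.844 18.788 20.000
    endloop
  endfacet
  facet normal -0.7660 0.6428 0.0000
    outer loop
      vertex 7.000 26.124 0.000
      vertex 0.844 18.788 20.000
      vertex 7.000 26.124 20.000
    endloop
  endfacet
  facet normal -1.0000 0.0000 0.0000
    outer loop
      vertex 0.844 18.788 0.000
      vertex 0.844 9.212 0.000
      vertex 0.844 9.212 20.000
    endloop
  endfacet
  facet normal -1.0000 0.0000 0.0000
    outer loop
      vertex 0.844 18.788 0.000
      vertex 0.844 9.212 20.000
      vertex 0.844 18.788 20.000
    endloop
  endfacet
  facet normal -0.7660 -0.6428 0.0000
    outer loop
      vertex 0.844 9.212 0.000
      vertex 7.000 1.876 0.000
      vertex 7.000 1.876 20.000
    endloop
  endfacet
  facet normal -0.7660 -0.6428 0.0000
    outer loop
      vertex 0.844 9.212 0.000
      vertex 7.000 1.876 20.000
      vertex 0.844 9.212 20.000
    endloop
  endfacet
  facet normal -0.1737 -0.9848 0.0000
    outer loop
      vertex 7.000 1.876 0.000
      vertex 16.431 0.213 0.000
      vertex 16.431 0.213 20.000
    endloop
  endfacet
  facet normal -0.1737 -0.9848 0.0000
    outer loop
      vertex 7.000 1.876 0.000
      vertex 16.431 0.213 20.000
      vertex 7.000 1.876 20.000
    endloop
  endfacet
  facet normal 0.5000 -0.8660 0.0000
    outer loop
      vertex 16.431 0.213 0.000
      vertex 24.725 5.001 0.000
      vertex 24.725 5.001 20.000
    endloop
  endfacet
  facet normal 0.5000 -0.8660 0.0000
    outer loop
      vertex 16.431 0.213 0.000
      vertex 24.725 5.001 20.000
      vertex 16.431 0.213 20.000
    endloop
  endfacet
  facet normal 0.9397 -0.3420 0.0000
    outer loop
      vertex 24.725 5.001 0.000
      vertex 28.000 14.000 0.000
      vertex 28.000 14.000 20.000
    endloop
  endfacet
  facet normal 0.9397 -0.3420 0.0000
    outer loop
      vertex 24.725 5.001 0.000
      vertex 28.000 14.000 20.000
      vertex 24.725 5.001 20.000
    endloop
  endfacet
endsolid part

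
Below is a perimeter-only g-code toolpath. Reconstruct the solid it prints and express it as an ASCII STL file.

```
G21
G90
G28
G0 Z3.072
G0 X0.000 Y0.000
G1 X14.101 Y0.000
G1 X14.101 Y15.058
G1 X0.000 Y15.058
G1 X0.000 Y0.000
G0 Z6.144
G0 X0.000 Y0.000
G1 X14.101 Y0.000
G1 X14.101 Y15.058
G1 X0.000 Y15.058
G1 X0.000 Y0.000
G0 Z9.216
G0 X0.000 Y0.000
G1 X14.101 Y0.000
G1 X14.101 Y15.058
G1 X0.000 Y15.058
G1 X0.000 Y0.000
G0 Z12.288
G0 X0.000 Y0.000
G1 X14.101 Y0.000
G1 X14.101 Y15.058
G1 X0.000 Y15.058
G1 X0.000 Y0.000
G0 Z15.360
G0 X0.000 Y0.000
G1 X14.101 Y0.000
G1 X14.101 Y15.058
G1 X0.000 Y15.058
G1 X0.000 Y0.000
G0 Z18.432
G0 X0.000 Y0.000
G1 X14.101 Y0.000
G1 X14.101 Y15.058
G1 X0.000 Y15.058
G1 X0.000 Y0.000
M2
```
solid part
  facet normal 0.0000 0.0000 -1.0000
    outer loop
      vertex 14.101 15.058 0.000
      vertex 14.101 0.000 0.000
      vertex 0.000 0.000 0.000
    endloop
  endfacet
  facet normal 0.0000 0.0000 -1.0000
    outer loop
      vertex 0.000 15.058 0.000
      vertex 14.101 15.058 0.000
      vertex 0.000 0.000 0.000
    endloop
  endfacet
  facet normal 0.0000 0.0000 1.0000
    outer loop
      vertex 0.000 0.000 18.432
      vertex 14.101 0.000 18.432
      vertex 14.101 15.058 18.432
    endloop
  endfacet
  facet normal 0.0000 0.0000 1.0000
    outer loop
      vertex 0.000 0.000 18.432
      vertex 14.101 15.058 18.432
      vertex 0.000 15.058 18.432
    endloop
  endfacet
  facet normal 0.0000 -1.0000 0.0000
    outer loop
      vertex 0.000 0.000 0.000
      vertex 14.101 0.000 0.000
      vertex 14.101 0.000 18.432
    endloop
  endfacet
  facet normal 0.0000 -1.0000 0.0000
    outer loop
      vertex 0.000 0.000 0.000
      vertex 14.101 0.000 18.432
      vertex 0.000 0.000 18.432
    endloop
  endfacet
  facet normal 0.0000 1.0000 0.0000
    outer loop
      vertex 14.101 15.058 18.432
      vertex 14.101 15.058 0.000
      vertex 0.000 15.058 0.000
    endloop
  endfacet
  facet normal 0.0000 1.0000 0.0000
    outer loop
      vertex 0.000 15.058 18.432
      vertex 14.101 15.058 18.432
      vertex 0.000 15.058 0.000
    endloop
  endfacet
  facet normal -1.0000 0.0000 0.0000
    outer loop
      vertex 0.000 15.058 18.432
      vertex 0.000 15.058 0.000
      vertex 0.000 0.000 0.000
    endloop
  endfacet
  facet normal -1.0000 0.0000 0.0000
    outer loop
      vertex 0.000 0.000 18.432
      vertex 0.000 15.058 18.432
      vertex 0.000 0.000 0.000
    endloop
  endfacet
  facet normal 1.0000 0.0000 0.0000
    outer loop
      vertex 14.101 0.000 0.000
      vertex 14.101 15.058 0.000
      vertex 14.101 15.058 18.432
    endloop
  endfacet
  facet normal 1.0000 0.0000 0.0000
    outer loop
      vertex 14.101 0.000 0.000
      vertex 14.101 15.058 18.432
      vertex 14.101 0.000 18.432
    endloop
  endfacet
endsolid part

The G0 Z moves step by Δz≈3.072 mm. Every layer's G1 loop is the same polygon, so the solid is a straight extrusion of it from z=0 to z≈18.4. Closing with flat bottom and top caps and triangulating gives 12 facets — a rectangular box, roughly 14.1 × 15.1 mm footprint and 18.4 mm tall.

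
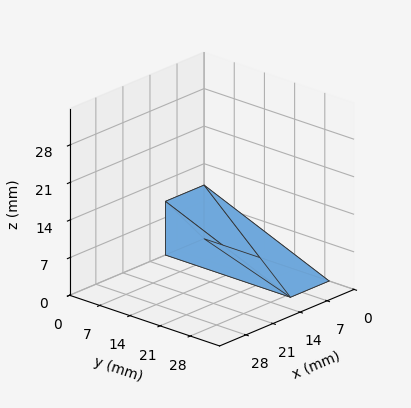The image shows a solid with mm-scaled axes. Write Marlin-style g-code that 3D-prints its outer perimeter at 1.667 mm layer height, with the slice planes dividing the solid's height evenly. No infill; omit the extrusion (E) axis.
Reading the render: the shape is a wedge (ramp): 10 × 29 mm base, rising to 10 mm along the y=0 edge and sloping linearly to z=0 at y=29 (dimensions read to the nearest mm from the axis ticks). For the g-code, the solid's height is divided into equal slices at the stated Δz and each level perimeter traced with G1 moves after a G0 lift.

; perimeter-only toolpath
G21 ; units = mm
G90 ; absolute positioning
G28 ; home
; layer 1
G0 Z1.667
G0 X0.000 Y0.000
G1 X10.000 Y0.000
G1 X10.000 Y24.167
G1 X0.000 Y24.167
G1 X0.000 Y0.000
; layer 2
G0 Z3.333
G0 X0.000 Y0.000
G1 X10.000 Y0.000
G1 X10.000 Y19.333
G1 X0.000 Y19.333
G1 X0.000 Y0.000
; layer 3
G0 Z5.000
G0 X0.000 Y0.000
G1 X10.000 Y0.000
G1 X10.000 Y14.500
G1 X0.000 Y14.500
G1 X0.000 Y0.000
; layer 4
G0 Z6.667
G0 X0.000 Y0.000
G1 X10.000 Y0.000
G1 X10.000 Y9.667
G1 X0.000 Y9.667
G1 X0.000 Y0.000
; layer 5
G0 Z8.333
G0 X0.000 Y0.000
G1 X10.000 Y0.000
G1 X10.000 Y4.833
G1 X0.000 Y4.833
G1 X0.000 Y0.000
M2 ; end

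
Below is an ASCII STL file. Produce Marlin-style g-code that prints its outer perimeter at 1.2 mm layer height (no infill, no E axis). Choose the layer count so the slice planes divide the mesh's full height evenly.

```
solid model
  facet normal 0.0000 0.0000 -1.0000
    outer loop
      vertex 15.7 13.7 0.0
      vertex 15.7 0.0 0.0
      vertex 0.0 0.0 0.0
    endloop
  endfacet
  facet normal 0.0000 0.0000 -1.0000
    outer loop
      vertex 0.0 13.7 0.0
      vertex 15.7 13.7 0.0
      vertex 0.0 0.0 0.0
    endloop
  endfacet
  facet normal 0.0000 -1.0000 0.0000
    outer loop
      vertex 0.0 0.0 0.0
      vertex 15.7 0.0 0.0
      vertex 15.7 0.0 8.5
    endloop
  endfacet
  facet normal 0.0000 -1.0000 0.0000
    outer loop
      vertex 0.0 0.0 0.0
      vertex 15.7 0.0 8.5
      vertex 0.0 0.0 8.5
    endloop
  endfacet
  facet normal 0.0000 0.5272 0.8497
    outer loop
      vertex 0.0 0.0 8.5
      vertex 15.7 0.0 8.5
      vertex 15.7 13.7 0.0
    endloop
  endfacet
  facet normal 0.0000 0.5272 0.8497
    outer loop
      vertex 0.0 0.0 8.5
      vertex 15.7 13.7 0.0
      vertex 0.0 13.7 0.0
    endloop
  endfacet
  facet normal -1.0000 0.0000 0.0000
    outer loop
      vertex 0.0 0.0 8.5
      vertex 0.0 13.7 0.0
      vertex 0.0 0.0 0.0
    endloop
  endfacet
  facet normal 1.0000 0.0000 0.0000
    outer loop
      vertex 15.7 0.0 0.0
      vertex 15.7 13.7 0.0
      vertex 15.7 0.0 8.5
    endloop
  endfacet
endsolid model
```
; perimeter-only toolpath
G21 ; units = mm
G90 ; absolute positioning
G28 ; home
; layer 1
G0 Z1.2
G0 X0.0 Y0.0
G1 X15.7 Y0.0
G1 X15.7 Y11.7
G1 X0.0 Y11.7
G1 X0.0 Y0.0
; layer 2
G0 Z2.4
G0 X0.0 Y0.0
G1 X15.7 Y0.0
G1 X15.7 Y9.8
G1 X0.0 Y9.8
G1 X0.0 Y0.0
; layer 3
G0 Z3.6
G0 X0.0 Y0.0
G1 X15.7 Y0.0
G1 X15.7 Y7.8
G1 X0.0 Y7.8
G1 X0.0 Y0.0
; layer 4
G0 Z4.9
G0 X0.0 Y0.0
G1 X15.7 Y0.0
G1 X15.7 Y5.9
G1 X0.0 Y5.9
G1 X0.0 Y0.0
; layer 5
G0 Z6.1
G0 X0.0 Y0.0
G1 X15.7 Y0.0
G1 X15.7 Y3.9
G1 X0.0 Y3.9
G1 X0.0 Y0.0
; layer 6
G0 Z7.3
G0 X0.0 Y0.0
G1 X15.7 Y0.0
G1 X15.7 Y2.0
G1 X0.0 Y2.0
G1 X0.0 Y0.0
M2 ; end

The solid is a wedge (ramp): 15.7 × 13.7 mm base, rising to 8.5 mm along the y=0 edge and sloping linearly to z=0 at y=13.7. Slicing at Δz = 1.2 mm — 7 equal slices spanning the solid's height, so layer i sits at z = i·h/7 — gives 6 non-empty perimeters. Each is a 4-segment closed polygon; G0 lifts to the layer z and rapids to the start vertex, then G1 traces the edges. The cross-section shrinks linearly with z (the slice at the apex is degenerate and omitted).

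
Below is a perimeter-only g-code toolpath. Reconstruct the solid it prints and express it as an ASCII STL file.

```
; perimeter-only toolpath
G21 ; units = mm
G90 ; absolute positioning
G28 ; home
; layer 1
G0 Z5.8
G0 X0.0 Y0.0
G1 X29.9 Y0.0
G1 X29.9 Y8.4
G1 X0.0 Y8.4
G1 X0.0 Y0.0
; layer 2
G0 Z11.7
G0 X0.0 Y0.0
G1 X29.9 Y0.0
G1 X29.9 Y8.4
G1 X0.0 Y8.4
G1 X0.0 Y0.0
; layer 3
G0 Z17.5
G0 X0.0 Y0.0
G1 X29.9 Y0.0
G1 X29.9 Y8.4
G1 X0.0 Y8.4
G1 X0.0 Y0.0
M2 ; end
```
solid part
  facet normal 0.0000 0.0000 -1.0000
    outer loop
      vertex 29.9 8.4 0.0
      vertex 29.9 0.0 0.0
      vertex 0.0 0.0 0.0
    endloop
  endfacet
  facet normal 0.0000 0.0000 -1.0000
    outer loop
      vertex 0.0 8.4 0.0
      vertex 29.9 8.4 0.0
      vertex 0.0 0.0 0.0
    endloop
  endfacet
  facet normal 0.0000 0.0000 1.0000
    outer loop
      vertex 0.0 0.0 17.5
      vertex 29.9 0.0 17.5
      vertex 29.9 8.4 17.5
    endloop
  endfacet
  facet normal 0.0000 0.0000 1.0000
    outer loop
      vertex 0.0 0.0 17.5
      vertex 29.9 8.4 17.5
      vertex 0.0 8.4 17.5
    endloop
  endfacet
  facet normal 0.0000 -1.0000 0.0000
    outer loop
      vertex 0.0 0.0 0.0
      vertex 29.9 0.0 0.0
      vertex 29.9 0.0 17.5
    endloop
  endfacet
  facet normal 0.0000 -1.0000 0.0000
    outer loop
      vertex 0.0 0.0 0.0
      vertex 29.9 0.0 17.5
      vertex 0.0 0.0 17.5
    endloop
  endfacet
  facet normal 0.0000 1.0000 0.0000
    outer loop
      vertex 29.9 8.4 17.5
      vertex 29.9 8.4 0.0
      vertex 0.0 8.4 0.0
    endloop
  endfacet
  facet normal 0.0000 1.0000 0.0000
    outer loop
      vertex 0.0 8.4 17.5
      vertex 29.9 8.4 17.5
      vertex 0.0 8.4 0.0
    endloop
  endfacet
  facet normal -1.0000 0.0000 0.0000
    outer loop
      vertex 0.0 8.4 17.5
      vertex 0.0 8.4 0.0
      vertex 0.0 0.0 0.0
    endloop
  endfacet
  facet normal -1.0000 0.0000 0.0000
    outer loop
      vertex 0.0 0.0 17.5
      vertex 0.0 8.4 17.5
      vertex 0.0 0.0 0.0
    endloop
  endfacet
  facet normal 1.0000 0.0000 0.0000
    outer loop
      vertex 29.9 0.0 0.0
      vertex 29.9 8.4 0.0
      vertex 29.9 8.4 17.5
    endloop
  endfacet
  facet normal 1.0000 0.0000 0.0000
    outer loop
      vertex 29.9 0.0 0.0
      vertex 29.9 8.4 17.5
      vertex 29.9 0.0 17.5
    endloop
  endfacet
endsolid part

The G0 Z moves step by Δz≈5.8 mm. Every layer's G1 loop is the same polygon, so the solid is a straight extrusion of it from z=0 to z≈17.5. Closing with flat bottom and top caps and triangulating gives 12 facets — a rectangular box, roughly 29.9 × 8.4 mm footprint and 17.5 mm tall.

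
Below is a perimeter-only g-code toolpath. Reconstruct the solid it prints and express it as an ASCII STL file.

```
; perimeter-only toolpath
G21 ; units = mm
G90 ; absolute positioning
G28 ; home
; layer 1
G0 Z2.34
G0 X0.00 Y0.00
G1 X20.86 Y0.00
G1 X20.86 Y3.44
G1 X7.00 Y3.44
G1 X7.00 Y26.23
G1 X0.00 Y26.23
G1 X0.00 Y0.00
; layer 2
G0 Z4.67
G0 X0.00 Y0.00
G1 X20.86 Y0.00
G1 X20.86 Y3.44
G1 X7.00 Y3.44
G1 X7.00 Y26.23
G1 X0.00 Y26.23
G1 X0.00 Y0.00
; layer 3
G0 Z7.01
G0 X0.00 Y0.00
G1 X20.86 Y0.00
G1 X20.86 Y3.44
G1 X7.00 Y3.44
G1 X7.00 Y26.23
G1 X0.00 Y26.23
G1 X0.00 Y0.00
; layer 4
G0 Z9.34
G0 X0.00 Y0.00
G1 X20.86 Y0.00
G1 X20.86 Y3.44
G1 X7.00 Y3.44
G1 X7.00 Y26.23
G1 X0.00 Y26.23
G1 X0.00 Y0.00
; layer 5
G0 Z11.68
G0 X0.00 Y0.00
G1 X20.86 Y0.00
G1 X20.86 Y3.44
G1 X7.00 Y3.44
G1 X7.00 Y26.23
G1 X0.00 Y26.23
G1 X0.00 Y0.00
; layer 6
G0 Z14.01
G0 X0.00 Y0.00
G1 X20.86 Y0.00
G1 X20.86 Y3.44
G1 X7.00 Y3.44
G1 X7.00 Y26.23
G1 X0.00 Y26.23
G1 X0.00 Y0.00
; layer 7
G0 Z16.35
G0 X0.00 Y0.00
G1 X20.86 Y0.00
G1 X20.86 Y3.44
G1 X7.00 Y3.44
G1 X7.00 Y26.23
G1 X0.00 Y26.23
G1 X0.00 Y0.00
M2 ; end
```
solid part
  facet normal 0.0000 0.0000 -1.0000
    outer loop
      vertex 20.86 3.44 0.00
      vertex 20.86 0.00 0.00
      vertex 0.00 0.00 0.00
    endloop
  endfacet
  facet normal 0.0000 0.0000 -1.0000
    outer loop
      vertex 7.00 3.44 0.00
      vertex 20.86 3.44 0.00
      vertex 0.00 0.00 0.00
    endloop
  endfacet
  facet normal 0.0000 0.0000 -1.0000
    outer loop
      vertex 7.00 26.23 0.00
      vertex 7.00 3.44 0.00
      vertex 0.00 0.00 0.00
    endloop
  endfacet
  facet normal 0.0000 0.0000 -1.0000
    outer loop
      vertex 0.00 26.23 0.00
      vertex 7.00 26.23 0.00
      vertex 0.00 0.00 0.00
    endloop
  endfacet
  facet normal 0.0000 0.0000 1.0000
    outer loop
      vertex 0.00 0.00 16.35
      vertex 20.86 0.00 16.35
      vertex 20.86 3.44 16.35
    endloop
  endfacet
  facet normal 0.0000 0.0000 1.0000
    outer loop
      vertex 0.00 0.00 16.35
      vertex 20.86 3.44 16.35
      vertex 7.00 3.44 16.35
    endloop
  endfacet
  facet normal 0.0000 0.0000 1.0000
    outer loop
      vertex 0.00 0.00 16.35
      vertex 7.00 3.44 16.35
      vertex 7.00 26.23 16.35
    endloop
  endfacet
  facet normal 0.0000 0.0000 1.0000
    outer loop
      vertex 0.00 0.00 16.35
      vertex 7.00 26.23 16.35
      vertex 0.00 26.23 16.35
    endloop
  endfacet
  facet normal 0.0000 -1.0000 0.0000
    outer loop
      vertex 0.00 0.00 0.00
      vertex 20.86 0.00 0.00
      vertex 20.86 0.00 16.35
    endloop
  endfacet
  facet normal 0.0000 -1.0000 0.0000
    outer loop
      vertex 0.00 0.00 0.00
      vertex 20.86 0.00 16.35
      vertex 0.00 0.00 16.35
    endloop
  endfacet
  facet normal 1.0000 0.0000 0.0000
    outer loop
      vertex 20.86 0.00 0.00
      vertex 20.86 3.44 0.00
      vertex 20.86 3.44 16.35
    endloop
  endfacet
  facet normal 1.0000 0.0000 0.0000
    outer loop
      vertex 20.86 0.00 0.00
      vertex 20.86 3.44 16.35
      vertex 20.86 0.00 16.35
    endloop
  endfacet
  facet normal 0.0000 1.0000 0.0000
    outer loop
      vertex 20.86 3.44 0.00
      vertex 7.00 3.44 0.00
      vertex 7.00 3.44 16.35
    endloop
  endfacet
  facet normal 0.0000 1.0000 0.0000
    outer loop
      vertex 20.86 3.44 0.00
      vertex 7.00 3.44 16.35
      vertex 20.86 3.44 16.35
    endloop
  endfacet
  facet normal 1.0000 0.0000 0.0000
    outer loop
      vertex 7.00 3.44 0.00
      vertex 7.00 26.23 0.00
      vertex 7.00 26.23 16.35
    endloop
  endfacet
  facet normal 1.0000 0.0000 0.0000
    outer loop
      vertex 7.00 3.44 0.00
      vertex 7.00 26.23 16.35
      vertex 7.00 3.44 16.35
    endloop
  endfacet
  facet normal 0.0000 1.0000 0.0000
    outer loop
      vertex 7.00 26.23 0.00
      vertex 0.00 26.23 0.00
      vertex 0.00 26.23 16.35
    endloop
  endfacet
  facet normal 0.0000 1.0000 0.0000
    outer loop
      vertex 7.00 26.23 0.00
      vertex 0.00 26.23 16.35
      vertex 7.00 26.23 16.35
    endloop
  endfacet
  facet normal -1.0000 0.0000 0.0000
    outer loop
      vertex 0.00 26.23 0.00
      vertex 0.00 0.00 0.00
      vertex 0.00 0.00 16.35
    endloop
  endfacet
  facet normal -1.0000 0.0000 0.0000
    outer loop
      vertex 0.00 26.23 0.00
      vertex 0.00 0.00 16.35
      vertex 0.00 26.23 16.35
    endloop
  endfacet
endsolid part

The G0 Z moves step by Δz≈2.34 mm. Every layer's G1 loop is the same polygon, so the solid is a straight extrusion of it from z=0 to z≈16.4. Closing with flat bottom and top caps and triangulating gives 20 facets — an L-shaped prism: outer 20.9 × 26.2 mm, arm thicknesses ≈ 3.44 mm (horizontal) and 7 mm (vertical), extruded 16.4 mm in z.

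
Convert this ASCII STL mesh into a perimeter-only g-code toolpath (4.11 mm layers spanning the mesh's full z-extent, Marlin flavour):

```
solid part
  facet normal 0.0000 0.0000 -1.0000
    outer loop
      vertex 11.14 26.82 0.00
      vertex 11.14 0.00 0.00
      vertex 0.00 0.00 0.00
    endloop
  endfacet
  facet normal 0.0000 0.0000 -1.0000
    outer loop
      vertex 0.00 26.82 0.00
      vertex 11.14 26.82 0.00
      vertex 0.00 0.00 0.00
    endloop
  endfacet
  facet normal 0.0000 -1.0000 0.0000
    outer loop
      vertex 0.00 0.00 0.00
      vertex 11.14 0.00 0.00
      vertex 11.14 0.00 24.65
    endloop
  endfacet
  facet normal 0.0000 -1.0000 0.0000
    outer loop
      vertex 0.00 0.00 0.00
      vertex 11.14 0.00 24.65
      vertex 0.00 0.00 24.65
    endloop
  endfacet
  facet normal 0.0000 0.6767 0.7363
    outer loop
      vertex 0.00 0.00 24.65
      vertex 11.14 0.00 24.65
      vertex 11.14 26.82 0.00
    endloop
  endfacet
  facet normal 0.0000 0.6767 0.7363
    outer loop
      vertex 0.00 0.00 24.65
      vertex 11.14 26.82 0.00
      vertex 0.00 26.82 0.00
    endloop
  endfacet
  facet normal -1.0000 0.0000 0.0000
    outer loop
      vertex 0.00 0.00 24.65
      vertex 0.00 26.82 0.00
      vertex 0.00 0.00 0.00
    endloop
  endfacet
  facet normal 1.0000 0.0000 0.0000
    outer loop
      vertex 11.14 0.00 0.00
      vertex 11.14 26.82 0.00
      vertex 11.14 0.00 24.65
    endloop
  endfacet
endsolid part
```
; perimeter-only toolpath
G21 ; units = mm
G90 ; absolute positioning
G28 ; home
; layer 1
G0 Z4.11
G0 X0.00 Y0.00
G1 X11.14 Y0.00
G1 X11.14 Y22.35
G1 X0.00 Y22.35
G1 X0.00 Y0.00
; layer 2
G0 Z8.22
G0 X0.00 Y0.00
G1 X11.14 Y0.00
G1 X11.14 Y17.88
G1 X0.00 Y17.88
G1 X0.00 Y0.00
; layer 3
G0 Z12.32
G0 X0.00 Y0.00
G1 X11.14 Y0.00
G1 X11.14 Y13.41
G1 X0.00 Y13.41
G1 X0.00 Y0.00
; layer 4
G0 Z16.43
G0 X0.00 Y0.00
G1 X11.14 Y0.00
G1 X11.14 Y8.94
G1 X0.00 Y8.94
G1 X0.00 Y0.00
; layer 5
G0 Z20.54
G0 X0.00 Y0.00
G1 X11.14 Y0.00
G1 X11.14 Y4.47
G1 X0.00 Y4.47
G1 X0.00 Y0.00
M2 ; end

The solid is a wedge (ramp): 11.1 × 26.8 mm base, rising to 24.6 mm along the y=0 edge and sloping linearly to z=0 at y=26.8. Slicing at Δz = 4.11 mm — 6 equal slices spanning the solid's height, so layer i sits at z = i·h/6 — gives 5 non-empty perimeters. Each is a 4-segment closed polygon; G0 lifts to the layer z and rapids to the start vertex, then G1 traces the edges. The cross-section shrinks linearly with z (the slice at the apex is degenerate and omitted).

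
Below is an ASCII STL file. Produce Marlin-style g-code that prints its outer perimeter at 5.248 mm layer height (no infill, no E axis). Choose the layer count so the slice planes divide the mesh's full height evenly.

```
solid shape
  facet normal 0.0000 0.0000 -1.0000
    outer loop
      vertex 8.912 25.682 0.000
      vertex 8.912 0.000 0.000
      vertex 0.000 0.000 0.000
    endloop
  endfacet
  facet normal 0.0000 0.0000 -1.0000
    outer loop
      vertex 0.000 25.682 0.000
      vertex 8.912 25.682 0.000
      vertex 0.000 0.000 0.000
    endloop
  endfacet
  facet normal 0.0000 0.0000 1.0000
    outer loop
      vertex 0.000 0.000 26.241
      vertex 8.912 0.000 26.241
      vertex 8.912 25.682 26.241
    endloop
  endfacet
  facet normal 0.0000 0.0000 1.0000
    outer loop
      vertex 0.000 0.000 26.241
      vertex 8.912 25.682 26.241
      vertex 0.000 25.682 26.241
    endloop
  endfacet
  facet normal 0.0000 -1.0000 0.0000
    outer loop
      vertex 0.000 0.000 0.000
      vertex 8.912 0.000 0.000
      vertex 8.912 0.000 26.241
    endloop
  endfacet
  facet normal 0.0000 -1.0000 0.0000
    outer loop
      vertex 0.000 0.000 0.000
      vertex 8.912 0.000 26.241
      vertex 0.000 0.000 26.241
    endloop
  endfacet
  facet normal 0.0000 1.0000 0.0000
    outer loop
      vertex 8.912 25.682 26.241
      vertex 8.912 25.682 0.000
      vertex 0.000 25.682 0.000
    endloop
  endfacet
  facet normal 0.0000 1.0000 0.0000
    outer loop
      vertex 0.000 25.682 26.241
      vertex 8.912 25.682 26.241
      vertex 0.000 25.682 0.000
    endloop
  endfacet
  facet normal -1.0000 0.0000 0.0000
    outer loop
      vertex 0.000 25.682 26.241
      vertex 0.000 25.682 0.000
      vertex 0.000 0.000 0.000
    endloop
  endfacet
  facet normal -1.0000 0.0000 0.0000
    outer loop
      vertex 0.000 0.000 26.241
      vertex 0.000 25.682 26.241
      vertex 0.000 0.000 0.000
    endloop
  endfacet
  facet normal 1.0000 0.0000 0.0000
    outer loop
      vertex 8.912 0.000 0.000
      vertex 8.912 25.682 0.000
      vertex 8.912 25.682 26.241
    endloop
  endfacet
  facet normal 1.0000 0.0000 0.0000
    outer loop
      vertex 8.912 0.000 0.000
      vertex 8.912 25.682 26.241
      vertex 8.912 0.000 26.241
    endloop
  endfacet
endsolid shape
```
; perimeter-only toolpath
G21 ; units = mm
G90 ; absolute positioning
G28 ; home
; layer 1
G0 Z5.248
G0 X0.000 Y0.000
G1 X8.912 Y0.000
G1 X8.912 Y25.682
G1 X0.000 Y25.682
G1 X0.000 Y0.000
; layer 2
G0 Z10.496
G0 X0.000 Y0.000
G1 X8.912 Y0.000
G1 X8.912 Y25.682
G1 X0.000 Y25.682
G1 X0.000 Y0.000
; layer 3
G0 Z15.745
G0 X0.000 Y0.000
G1 X8.912 Y0.000
G1 X8.912 Y25.682
G1 X0.000 Y25.682
G1 X0.000 Y0.000
; layer 4
G0 Z20.993
G0 X0.000 Y0.000
G1 X8.912 Y0.000
G1 X8.912 Y25.682
G1 X0.000 Y25.682
G1 X0.000 Y0.000
; layer 5
G0 Z26.241
G0 X0.000 Y0.000
G1 X8.912 Y0.000
G1 X8.912 Y25.682
G1 X0.000 Y25.682
G1 X0.000 Y0.000
M2 ; end

The solid is a rectangular box, roughly 8.91 × 25.7 mm footprint and 26.2 mm tall. Slicing at Δz = 5.248 mm — 5 equal slices spanning the solid's height, so layer i sits at z = i·h/5 — gives 5 non-empty perimeters. Each is a 4-segment closed polygon; G0 lifts to the layer z and rapids to the start vertex, then G1 traces the edges.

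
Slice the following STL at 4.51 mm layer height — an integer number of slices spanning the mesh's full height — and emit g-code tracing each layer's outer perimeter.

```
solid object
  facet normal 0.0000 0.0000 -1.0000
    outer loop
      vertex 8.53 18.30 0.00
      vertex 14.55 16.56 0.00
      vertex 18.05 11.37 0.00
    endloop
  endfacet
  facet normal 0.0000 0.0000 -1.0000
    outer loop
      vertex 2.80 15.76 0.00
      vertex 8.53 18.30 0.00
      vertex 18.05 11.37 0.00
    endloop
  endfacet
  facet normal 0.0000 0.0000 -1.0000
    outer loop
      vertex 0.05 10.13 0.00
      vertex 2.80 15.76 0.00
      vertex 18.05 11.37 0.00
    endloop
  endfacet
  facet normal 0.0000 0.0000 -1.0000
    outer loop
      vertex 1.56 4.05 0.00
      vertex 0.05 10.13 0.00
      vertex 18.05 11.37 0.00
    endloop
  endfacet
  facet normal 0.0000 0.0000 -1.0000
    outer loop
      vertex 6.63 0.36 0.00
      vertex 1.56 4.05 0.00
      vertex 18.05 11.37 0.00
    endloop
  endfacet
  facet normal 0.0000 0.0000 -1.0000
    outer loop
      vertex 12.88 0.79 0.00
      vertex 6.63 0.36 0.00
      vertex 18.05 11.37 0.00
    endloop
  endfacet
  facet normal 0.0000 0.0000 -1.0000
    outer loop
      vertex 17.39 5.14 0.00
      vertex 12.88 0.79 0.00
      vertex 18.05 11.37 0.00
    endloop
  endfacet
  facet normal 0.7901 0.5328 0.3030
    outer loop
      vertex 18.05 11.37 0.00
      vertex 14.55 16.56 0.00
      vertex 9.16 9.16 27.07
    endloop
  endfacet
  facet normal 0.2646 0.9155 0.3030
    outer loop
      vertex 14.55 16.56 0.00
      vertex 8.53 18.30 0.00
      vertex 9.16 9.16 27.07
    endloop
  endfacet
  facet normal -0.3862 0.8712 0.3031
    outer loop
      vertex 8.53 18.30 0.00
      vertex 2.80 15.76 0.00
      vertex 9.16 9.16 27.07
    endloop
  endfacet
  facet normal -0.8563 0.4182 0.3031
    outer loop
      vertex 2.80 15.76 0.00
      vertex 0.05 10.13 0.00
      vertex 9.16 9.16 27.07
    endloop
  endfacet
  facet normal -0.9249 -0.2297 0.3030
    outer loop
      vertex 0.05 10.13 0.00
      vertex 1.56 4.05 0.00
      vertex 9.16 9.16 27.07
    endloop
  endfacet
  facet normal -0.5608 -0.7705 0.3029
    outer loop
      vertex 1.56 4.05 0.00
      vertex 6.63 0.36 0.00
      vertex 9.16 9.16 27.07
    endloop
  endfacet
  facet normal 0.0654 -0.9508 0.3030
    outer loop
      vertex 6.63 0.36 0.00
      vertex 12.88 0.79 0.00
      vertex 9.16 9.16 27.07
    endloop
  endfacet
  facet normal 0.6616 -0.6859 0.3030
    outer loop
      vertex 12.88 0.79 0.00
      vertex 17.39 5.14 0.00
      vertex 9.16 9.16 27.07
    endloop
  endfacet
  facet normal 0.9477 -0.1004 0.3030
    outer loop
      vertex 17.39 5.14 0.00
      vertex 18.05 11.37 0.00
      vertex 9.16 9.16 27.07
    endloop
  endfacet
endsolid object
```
; perimeter-only toolpath
G21 ; units = mm
G90 ; absolute positioning
G28 ; home
; layer 1
G0 Z4.51
G0 X16.57 Y11.00
G1 X13.65 Y15.33
G1 X8.63 Y16.78
G1 X3.86 Y14.66
G1 X1.57 Y9.97
G1 X2.83 Y4.90
G1 X7.05 Y1.83
G1 X12.26 Y2.18
G1 X16.02 Y5.81
G1 X16.57 Y11.00
; layer 2
G0 Z9.02
G0 X15.09 Y10.63
G1 X12.75 Y14.09
G1 X8.74 Y15.25
G1 X4.92 Y13.56
G1 X3.09 Y9.81
G1 X4.09 Y5.75
G1 X7.47 Y3.29
G1 X11.64 Y3.58
G1 X14.65 Y6.48
G1 X15.09 Y10.63
; layer 3
G0 Z13.54
G0 X13.61 Y10.27
G1 X11.86 Y12.86
G1 X8.84 Y13.73
G1 X5.98 Y12.46
G1 X4.61 Y9.64
G1 X5.36 Y6.61
G1 X7.89 Y4.76
G1 X11.02 Y4.97
G1 X13.28 Y7.15
G1 X13.61 Y10.27
; layer 4
G0 Z18.05
G0 X12.12 Y9.90
G1 X10.96 Y11.63
G1 X8.95 Y12.21
G1 X7.04 Y11.36
G1 X6.12 Y9.48
G1 X6.63 Y7.46
G1 X8.32 Y6.23
G1 X10.40 Y6.37
G1 X11.90 Y7.82
G1 X12.12 Y9.90
; layer 5
G0 Z22.56
G0 X10.64 Y9.53
G1 X10.06 Y10.39
G1 X9.05 Y10.68
G1 X8.10 Y10.26
G1 X7.64 Y9.32
G1 X7.89 Y8.31
G1 X8.74 Y7.69
G1 X9.78 Y7.77
G1 X10.53 Y8.49
G1 X10.64 Y9.53
M2 ; end

The solid is a regular 9-sided pyramid, base circumscribed radius ≈ 9.16 mm, apex at z ≈ 27.1 mm. Slicing at Δz = 4.51 mm — 6 equal slices spanning the solid's height, so layer i sits at z = i·h/6 — gives 5 non-empty perimeters. Each is a 9-segment closed polygon; G0 lifts to the layer z and rapids to the start vertex, then G1 traces the edges. The cross-section shrinks linearly with z (the slice at the apex is degenerate and omitted).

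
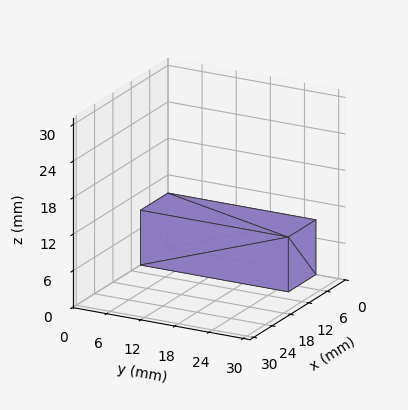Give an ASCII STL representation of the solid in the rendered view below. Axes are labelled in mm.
Reading the render: the shape is a rectangular box, roughly 9 × 26 mm footprint and 9 mm tall (dimensions read to the nearest mm from the axis ticks). For the STL, each face is triangulated and given an outward normal.

solid part
  facet normal 0.0000 0.0000 -1.0000
    outer loop
      vertex 9.000 26.000 0.000
      vertex 9.000 0.000 0.000
      vertex 0.000 0.000 0.000
    endloop
  endfacet
  facet normal 0.0000 0.0000 -1.0000
    outer loop
      vertex 0.000 26.000 0.000
      vertex 9.000 26.000 0.000
      vertex 0.000 0.000 0.000
    endloop
  endfacet
  facet normal 0.0000 0.0000 1.0000
    outer loop
      vertex 0.000 0.000 9.000
      vertex 9.000 0.000 9.000
      vertex 9.000 26.000 9.000
    endloop
  endfacet
  facet normal 0.0000 0.0000 1.0000
    outer loop
      vertex 0.000 0.000 9.000
      vertex 9.000 26.000 9.000
      vertex 0.000 26.000 9.000
    endloop
  endfacet
  facet normal 0.0000 -1.0000 0.0000
    outer loop
      vertex 0.000 0.000 0.000
      vertex 9.000 0.000 0.000
      vertex 9.000 0.000 9.000
    endloop
  endfacet
  facet normal 0.0000 -1.0000 0.0000
    outer loop
      vertex 0.000 0.000 0.000
      vertex 9.000 0.000 9.000
      vertex 0.000 0.000 9.000
    endloop
  endfacet
  facet normal 0.0000 1.0000 0.0000
    outer loop
      vertex 9.000 26.000 9.000
      vertex 9.000 26.000 0.000
      vertex 0.000 26.000 0.000
    endloop
  endfacet
  facet normal 0.0000 1.0000 0.0000
    outer loop
      vertex 0.000 26.000 9.000
      vertex 9.000 26.000 9.000
      vertex 0.000 26.000 0.000
    endloop
  endfacet
  facet normal -1.0000 0.0000 0.0000
    outer loop
      vertex 0.000 26.000 9.000
      vertex 0.000 26.000 0.000
      vertex 0.000 0.000 0.000
    endloop
  endfacet
  facet normal -1.0000 0.0000 0.0000
    outer loop
      vertex 0.000 0.000 9.000
      vertex 0.000 26.000 9.000
      vertex 0.000 0.000 0.000
    endloop
  endfacet
  facet normal 1.0000 0.0000 0.0000
    outer loop
      vertex 9.000 0.000 0.000
      vertex 9.000 26.000 0.000
      vertex 9.000 26.000 9.000
    endloop
  endfacet
  facet normal 1.0000 0.0000 0.0000
    outer loop
      vertex 9.000 0.000 0.000
      vertex 9.000 26.000 9.000
      vertex 9.000 0.000 9.000
    endloop
  endfacet
endsolid part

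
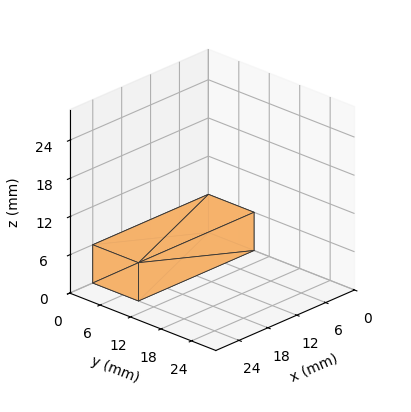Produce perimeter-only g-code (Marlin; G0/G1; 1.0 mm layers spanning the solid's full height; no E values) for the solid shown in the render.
Reading the render: the shape is a rectangular box, roughly 24 × 9 mm footprint and 6 mm tall (dimensions read to the nearest mm from the axis ticks). For the g-code, the solid's height is divided into equal slices at the stated Δz and each level perimeter traced with G1 moves after a G0 lift.

; perimeter-only toolpath
G21 ; units = mm
G90 ; absolute positioning
G28 ; home
; layer 1
G0 Z1.0
G0 X0.0 Y0.0
G1 X24.0 Y0.0
G1 X24.0 Y9.0
G1 X0.0 Y9.0
G1 X0.0 Y0.0
; layer 2
G0 Z2.0
G0 X0.0 Y0.0
G1 X24.0 Y0.0
G1 X24.0 Y9.0
G1 X0.0 Y9.0
G1 X0.0 Y0.0
; layer 3
G0 Z3.0
G0 X0.0 Y0.0
G1 X24.0 Y0.0
G1 X24.0 Y9.0
G1 X0.0 Y9.0
G1 X0.0 Y0.0
; layer 4
G0 Z4.0
G0 X0.0 Y0.0
G1 X24.0 Y0.0
G1 X24.0 Y9.0
G1 X0.0 Y9.0
G1 X0.0 Y0.0
; layer 5
G0 Z5.0
G0 X0.0 Y0.0
G1 X24.0 Y0.0
G1 X24.0 Y9.0
G1 X0.0 Y9.0
G1 X0.0 Y0.0
; layer 6
G0 Z6.0
G0 X0.0 Y0.0
G1 X24.0 Y0.0
G1 X24.0 Y9.0
G1 X0.0 Y9.0
G1 X0.0 Y0.0
M2 ; end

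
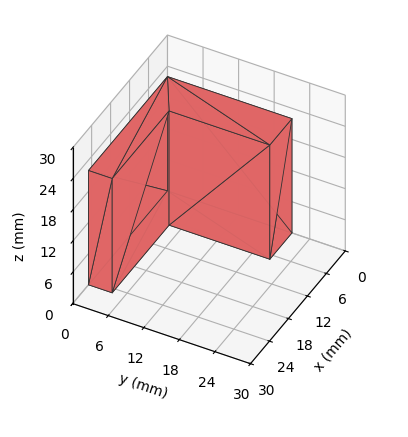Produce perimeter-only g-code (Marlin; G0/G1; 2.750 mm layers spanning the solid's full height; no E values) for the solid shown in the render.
Reading the render: the shape is an L-shaped prism: outer 25 × 21 mm, arm thicknesses ≈ 4 mm (horizontal) and 7 mm (vertical), extruded 22 mm in z (dimensions read to the nearest mm from the axis ticks). For the g-code, the solid's height is divided into equal slices at the stated Δz and each level perimeter traced with G1 moves after a G0 lift.

; perimeter-only toolpath
G21 ; units = mm
G90 ; absolute positioning
G28 ; home
; layer 1
G0 Z2.750
G0 X0.000 Y0.000
G1 X25.000 Y0.000
G1 X25.000 Y4.000
G1 X7.000 Y4.000
G1 X7.000 Y21.000
G1 X0.000 Y21.000
G1 X0.000 Y0.000
; layer 2
G0 Z5.500
G0 X0.000 Y0.000
G1 X25.000 Y0.000
G1 X25.000 Y4.000
G1 X7.000 Y4.000
G1 X7.000 Y21.000
G1 X0.000 Y21.000
G1 X0.000 Y0.000
; layer 3
G0 Z8.250
G0 X0.000 Y0.000
G1 X25.000 Y0.000
G1 X25.000 Y4.000
G1 X7.000 Y4.000
G1 X7.000 Y21.000
G1 X0.000 Y21.000
G1 X0.000 Y0.000
; layer 4
G0 Z11.000
G0 X0.000 Y0.000
G1 X25.000 Y0.000
G1 X25.000 Y4.000
G1 X7.000 Y4.000
G1 X7.000 Y21.000
G1 X0.000 Y21.000
G1 X0.000 Y0.000
; layer 5
G0 Z13.750
G0 X0.000 Y0.000
G1 X25.000 Y0.000
G1 X25.000 Y4.000
G1 X7.000 Y4.000
G1 X7.000 Y21.000
G1 X0.000 Y21.000
G1 X0.000 Y0.000
; layer 6
G0 Z16.500
G0 X0.000 Y0.000
G1 X25.000 Y0.000
G1 X25.000 Y4.000
G1 X7.000 Y4.000
G1 X7.000 Y21.000
G1 X0.000 Y21.000
G1 X0.000 Y0.000
; layer 7
G0 Z19.250
G0 X0.000 Y0.000
G1 X25.000 Y0.000
G1 X25.000 Y4.000
G1 X7.000 Y4.000
G1 X7.000 Y21.000
G1 X0.000 Y21.000
G1 X0.000 Y0.000
; layer 8
G0 Z22.000
G0 X0.000 Y0.000
G1 X25.000 Y0.000
G1 X25.000 Y4.000
G1 X7.000 Y4.000
G1 X7.000 Y21.000
G1 X0.000 Y21.000
G1 X0.000 Y0.000
M2 ; end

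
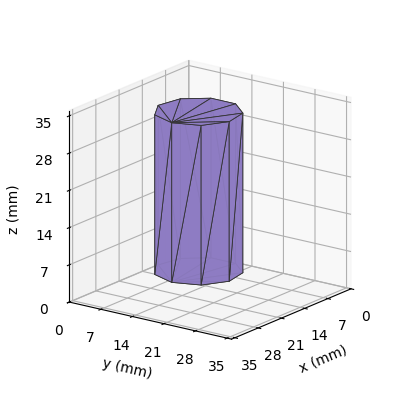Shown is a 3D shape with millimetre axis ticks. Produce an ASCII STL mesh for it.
Reading the render: the shape is a regular 9-sided prism (a cylinder approximated with 9 flat sides), circumscribed radius ≈ 8 mm, height ≈ 30 mm (dimensions read to the nearest mm from the axis ticks). For the STL, each face is triangulated and given an outward normal.

solid part
  facet normal 0.0000 0.0000 -1.0000
    outer loop
      vertex 9.389 15.878 0.000
      vertex 14.128 13.142 0.000
      vertex 16.000 8.000 0.000
    endloop
  endfacet
  facet normal 0.0000 0.0000 -1.0000
    outer loop
      vertex 4.000 14.928 0.000
      vertex 9.389 15.878 0.000
      vertex 16.000 8.000 0.000
    endloop
  endfacet
  facet normal 0.0000 0.0000 -1.0000
    outer loop
      vertex 0.482 10.736 0.000
      vertex 4.000 14.928 0.000
      vertex 16.000 8.000 0.000
    endloop
  endfacet
  facet normal 0.0000 0.0000 -1.0000
    outer loop
      vertex 0.482 5.264 0.000
      vertex 0.482 10.736 0.000
      vertex 16.000 8.000 0.000
    endloop
  endfacet
  facet normal 0.0000 0.0000 -1.0000
    outer loop
      vertex 4.000 1.072 0.000
      vertex 0.482 5.264 0.000
      vertex 16.000 8.000 0.000
    endloop
  endfacet
  facet normal 0.0000 0.0000 -1.0000
    outer loop
      vertex 9.389 0.122 0.000
      vertex 4.000 1.072 0.000
      vertex 16.000 8.000 0.000
    endloop
  endfacet
  facet normal 0.0000 0.0000 -1.0000
    outer loop
      vertex 14.128 2.858 0.000
      vertex 9.389 0.122 0.000
      vertex 16.000 8.000 0.000
    endloop
  endfacet
  facet normal 0.0000 0.0000 1.0000
    outer loop
      vertex 16.000 8.000 30.000
      vertex 14.128 13.142 30.000
      vertex 9.389 15.878 30.000
    endloop
  endfacet
  facet normal 0.0000 0.0000 1.0000
    outer loop
      vertex 16.000 8.000 30.000
      vertex 9.389 15.878 30.000
      vertex 4.000 14.928 30.000
    endloop
  endfacet
  facet normal 0.0000 0.0000 1.0000
    outer loop
      vertex 16.000 8.000 30.000
      vertex 4.000 14.928 30.000
      vertex 0.482 10.736 30.000
    endloop
  endfacet
  facet normal 0.0000 0.0000 1.0000
    outer loop
      vertex 16.000 8.000 30.000
      vertex 0.482 10.736 30.000
      vertex 0.482 5.264 30.000
    endloop
  endfacet
  facet normal 0.0000 0.0000 1.0000
    outer loop
      vertex 16.000 8.000 30.000
      vertex 0.482 5.264 30.000
      vertex 4.000 1.072 30.000
    endloop
  endfacet
  facet normal 0.0000 0.0000 1.0000
    outer loop
      vertex 16.000 8.000 30.000
      vertex 4.000 1.072 30.000
      vertex 9.389 0.122 30.000
    endloop
  endfacet
  facet normal 0.0000 0.0000 1.0000
    outer loop
      vertex 16.000 8.000 30.000
      vertex 9.389 0.122 30.000
      vertex 14.128 2.858 30.000
    endloop
  endfacet
  facet normal 0.9397 0.3421 0.0000
    outer loop
      vertex 16.000 8.000 0.000
      vertex 14.128 13.142 0.000
      vertex 14.128 13.142 30.000
    endloop
  endfacet
  facet normal 0.9397 0.3421 0.0000
    outer loop
      vertex 16.000 8.000 0.000
      vertex 14.128 13.142 30.000
      vertex 16.000 8.000 30.000
    endloop
  endfacet
  facet normal 0.5000 0.8660 0.0000
    outer loop
      vertex 14.128 13.142 0.000
      vertex 9.389 15.878 0.000
      vertex 9.389 15.878 30.000
    endloop
  endfacet
  facet normal 0.5000 0.8660 0.0000
    outer loop
      vertex 14.128 13.142 0.000
      vertex 9.389 15.878 30.000
      vertex 14.128 13.142 30.000
    endloop
  endfacet
  facet normal -0.1736 0.9848 0.0000
    outer loop
      vertex 9.389 15.878 0.000
      vertex 4.000 14.928 0.000
      vertex 4.000 14.928 30.000
    endloop
  endfacet
  facet normal -0.1736 0.9848 0.0000
    outer loop
      vertex 9.389 15.878 0.000
      vertex 4.000 14.928 30.000
      vertex 9.389 15.878 30.000
    endloop
  endfacet
  facet normal -0.7660 0.6428 0.0000
    outer loop
      vertex 4.000 14.928 0.000
      vertex 0.482 10.736 0.000
      vertex 0.482 10.736 30.000
    endloop
  endfacet
  facet normal -0.7660 0.6428 0.0000
    outer loop
      vertex 4.000 14.928 0.000
      vertex 0.482 10.736 30.000
      vertex 4.000 14.928 30.000
    endloop
  endfacet
  facet normal -1.0000 0.0000 0.0000
    outer loop
      vertex 0.482 10.736 0.000
      vertex 0.482 5.264 0.000
      vertex 0.482 5.264 30.000
    endloop
  endfacet
  facet normal -1.0000 0.0000 0.0000
    outer loop
      vertex 0.482 10.736 0.000
      vertex 0.482 5.264 30.000
      vertex 0.482 10.736 30.000
    endloop
  endfacet
  facet normal -0.7660 -0.6428 0.0000
    outer loop
      vertex 0.482 5.264 0.000
      vertex 4.000 1.072 0.000
      vertex 4.000 1.072 30.000
    endloop
  endfacet
  facet normal -0.7660 -0.6428 0.0000
    outer loop
      vertex 0.482 5.264 0.000
      vertex 4.000 1.072 30.000
      vertex 0.482 5.264 30.000
    endloop
  endfacet
  facet normal -0.1736 -0.9848 0.0000
    outer loop
      vertex 4.000 1.072 0.000
      vertex 9.389 0.122 0.000
      vertex 9.389 0.122 30.000
    endloop
  endfacet
  facet normal -0.1736 -0.9848 0.0000
    outer loop
      vertex 4.000 1.072 0.000
      vertex 9.389 0.122 30.000
      vertex 4.000 1.072 30.000
    endloop
  endfacet
  facet normal 0.5000 -0.8660 0.0000
    outer loop
      vertex 9.389 0.122 0.000
      vertex 14.128 2.858 0.000
      vertex 14.128 2.858 30.000
    endloop
  endfacet
  facet normal 0.5000 -0.8660 0.0000
    outer loop
      vertex 9.389 0.122 0.000
      vertex 14.128 2.858 30.000
      vertex 9.389 0.122 30.000
    endloop
  endfacet
  facet normal 0.9397 -0.3421 0.0000
    outer loop
      vertex 14.128 2.858 0.000
      vertex 16.000 8.000 0.000
      vertex 16.000 8.000 30.000
    endloop
  endfacet
  facet normal 0.9397 -0.3421 0.0000
    outer loop
      vertex 14.128 2.858 0.000
      vertex 16.000 8.000 30.000
      vertex 14.128 2.858 30.000
    endloop
  endfacet
endsolid part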